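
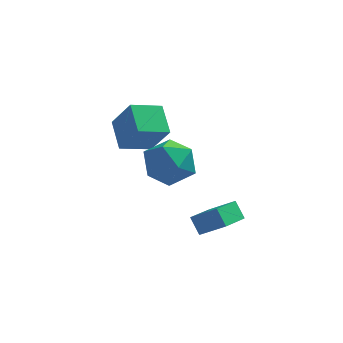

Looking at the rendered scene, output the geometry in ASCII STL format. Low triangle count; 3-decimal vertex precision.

solid 
facet normal -0.463 0.314 -0.829
outer loop
vertex -2.212 0.841 -2.534
vertex -2.613 2.133 -1.821
vertex -0.951 1.486 -2.995
endloop
endfacet
facet normal 0.262 -0.845 -0.466
outer loop
vertex -0.127 0.927 -1.519
vertex -2.212 0.841 -2.534
vertex -0.951 1.486 -2.995
endloop
endfacet
facet normal -0.463 0.314 -0.829
outer loop
vertex -0.951 1.486 -2.995
vertex -2.613 2.133 -1.821
vertex -1.352 2.779 -2.281
endloop
endfacet
facet normal 0.847 0.433 -0.309
outer loop
vertex -1.352 2.779 -2.281
vertex -0.127 0.927 -1.519
vertex -0.951 1.486 -2.995
endloop
endfacet
facet normal -0.847 -0.433 0.309
outer loop
vertex -2.212 0.841 -2.534
vertex -1.789 1.574 -0.345
vertex -2.613 2.133 -1.821
endloop
endfacet
facet normal 0.262 -0.844 -0.467
outer loop
vertex -1.388 0.281 -1.059
vertex -2.212 0.841 -2.534
vertex -0.127 0.927 -1.519
endloop
endfacet
facet normal -0.847 -0.433 0.309
outer loop
vertex -1.388 0.281 -1.059
vertex -1.789 1.574 -0.345
vertex -2.212 0.841 -2.534
endloop
endfacet
facet normal -0.263 0.845 0.466
outer loop
vertex -2.613 2.133 -1.821
vertex -1.789 1.574 -0.345
vertex -1.352 2.779 -2.281
endloop
endfacet
facet normal 0.847 0.433 -0.309
outer loop
vertex -0.528 2.219 -0.806
vertex -0.127 0.927 -1.519
vertex -1.352 2.779 -2.281
endloop
endfacet
facet normal -0.261 0.845 0.467
outer loop
vertex -1.352 2.779 -2.281
vertex -1.789 1.574 -0.345
vertex -0.528 2.219 -0.806
endloop
endfacet
facet normal 0.463 -0.314 0.829
outer loop
vertex -0.528 2.219 -0.806
vertex -1.388 0.281 -1.059
vertex -0.127 0.927 -1.519
endloop
endfacet
facet normal 0.463 -0.314 0.829
outer loop
vertex -1.789 1.574 -0.345
vertex -1.388 0.281 -1.059
vertex -0.528 2.219 -0.806
endloop
endfacet
facet normal -0.420 0.518 0.746
outer loop
vertex 1.917 -3.489 -2.795
vertex 2.619 -2.22 -3.281
vertex 0.883 -3.214 -3.568
endloop
endfacet
facet normal -0.458 -0.830 0.318
outer loop
vertex 1.261 -3.68 -4.239
vertex 1.917 -3.489 -2.795
vertex 0.883 -3.214 -3.568
endloop
endfacet
facet normal -0.420 0.518 0.745
outer loop
vertex 0.883 -3.214 -3.568
vertex 2.619 -2.22 -3.281
vertex 1.585 -1.945 -4.055
endloop
endfacet
facet normal -0.783 0.208 -0.586
outer loop
vertex 1.585 -1.945 -4.055
vertex 1.261 -3.68 -4.239
vertex 0.883 -3.214 -3.568
endloop
endfacet
facet normal 0.783 -0.209 0.586
outer loop
vertex 1.917 -3.489 -2.795
vertex 2.997 -2.686 -3.952
vertex 2.619 -2.22 -3.281
endloop
endfacet
facet normal -0.459 -0.830 0.318
outer loop
vertex 2.295 -3.955 -3.465
vertex 1.917 -3.489 -2.795
vertex 1.261 -3.68 -4.239
endloop
endfacet
facet normal 0.783 -0.208 0.586
outer loop
vertex 2.295 -3.955 -3.465
vertex 2.997 -2.686 -3.952
vertex 1.917 -3.489 -2.795
endloop
endfacet
facet normal 0.459 0.830 -0.318
outer loop
vertex 2.619 -2.22 -3.281
vertex 2.997 -2.686 -3.952
vertex 1.585 -1.945 -4.055
endloop
endfacet
facet normal -0.783 0.208 -0.586
outer loop
vertex 1.963 -2.411 -4.725
vertex 1.261 -3.68 -4.239
vertex 1.585 -1.945 -4.055
endloop
endfacet
facet normal 0.459 0.830 -0.318
outer loop
vertex 1.585 -1.945 -4.055
vertex 2.997 -2.686 -3.952
vertex 1.963 -2.411 -4.725
endloop
endfacet
facet normal 0.420 -0.518 -0.745
outer loop
vertex 1.963 -2.411 -4.725
vertex 2.295 -3.955 -3.465
vertex 1.261 -3.68 -4.239
endloop
endfacet
facet normal 0.419 -0.518 -0.745
outer loop
vertex 2.997 -2.686 -3.952
vertex 2.295 -3.955 -3.465
vertex 1.963 -2.411 -4.725
endloop
endfacet
facet normal -0.541 0.804 0.245
outer loop
vertex -0.475 0.227 -2.557
vertex -1.119 -0.45 -1.757
vertex -0.096 0.127 -1.391
endloop
endfacet
facet normal 0.118 0.992 0.047
outer loop
vertex -0.475 0.227 -2.557
vertex -0.096 0.127 -1.391
vertex 0.72 0.073 -2.311
endloop
endfacet
facet normal 0.224 0.754 -0.618
outer loop
vertex -0.475 0.227 -2.557
vertex 0.72 0.073 -2.311
vertex 0.201 -0.537 -3.244
endloop
endfacet
facet normal -0.369 0.419 -0.829
outer loop
vertex -0.475 0.227 -2.557
vertex 0.201 -0.537 -3.244
vertex -0.935 -0.861 -2.902
endloop
endfacet
facet normal -0.842 0.450 -0.297
outer loop
vertex -0.475 0.227 -2.557
vertex -0.935 -0.861 -2.902
vertex -1.119 -0.45 -1.757
endloop
endfacet
facet normal 0.581 0.660 0.477
outer loop
vertex 0.72 0.073 -2.311
vertex -0.096 0.127 -1.391
vertex 0.815 -0.699 -1.358
endloop
endfacet
facet normal -0.486 0.355 0.798
outer loop
vertex -0.096 0.127 -1.391
vertex -1.119 -0.45 -1.757
vertex -0.321 -1.023 -1.016
endloop
endfacet
facet normal -0.973 -0.217 -0.079
outer loop
vertex -1.119 -0.45 -1.757
vertex -0.935 -0.861 -2.902
vertex -0.84 -1.633 -1.949
endloop
endfacet
facet normal -0.207 -0.266 -0.941
outer loop
vertex -0.935 -0.861 -2.902
vertex 0.201 -0.537 -3.244
vertex -0.024 -1.687 -2.869
endloop
endfacet
facet normal 0.753 0.275 -0.598
outer loop
vertex 0.201 -0.537 -3.244
vertex 0.72 0.073 -2.311
vertex 0.999 -1.11 -2.503
endloop
endfacet
facet normal 0.369 -0.419 0.829
outer loop
vertex 0.355 -1.787 -1.703
vertex 0.815 -0.699 -1.358
vertex -0.321 -1.023 -1.016
endloop
endfacet
facet normal -0.224 -0.754 0.618
outer loop
vertex 0.355 -1.787 -1.703
vertex -0.321 -1.023 -1.016
vertex -0.84 -1.633 -1.949
endloop
endfacet
facet normal -0.118 -0.992 -0.047
outer loop
vertex 0.355 -1.787 -1.703
vertex -0.84 -1.633 -1.949
vertex -0.024 -1.687 -2.869
endloop
endfacet
facet normal 0.541 -0.804 -0.245
outer loop
vertex 0.355 -1.787 -1.703
vertex -0.024 -1.687 -2.869
vertex 0.999 -1.11 -2.503
endloop
endfacet
facet normal 0.842 -0.450 0.297
outer loop
vertex 0.355 -1.787 -1.703
vertex 0.999 -1.11 -2.503
vertex 0.815 -0.699 -1.358
endloop
endfacet
facet normal 0.207 0.266 0.941
outer loop
vertex -0.321 -1.023 -1.016
vertex 0.815 -0.699 -1.358
vertex -0.096 0.127 -1.391
endloop
endfacet
facet normal -0.753 -0.275 0.598
outer loop
vertex -0.84 -1.633 -1.949
vertex -0.321 -1.023 -1.016
vertex -1.119 -0.45 -1.757
endloop
endfacet
facet normal -0.581 -0.660 -0.477
outer loop
vertex -0.024 -1.687 -2.869
vertex -0.84 -1.633 -1.949
vertex -0.935 -0.861 -2.902
endloop
endfacet
facet normal 0.486 -0.355 -0.798
outer loop
vertex 0.999 -1.11 -2.503
vertex -0.024 -1.687 -2.869
vertex 0.201 -0.537 -3.244
endloop
endfacet
facet normal 0.973 0.217 0.079
outer loop
vertex 0.815 -0.699 -1.358
vertex 0.999 -1.11 -2.503
vertex 0.72 0.073 -2.311
endloop
endfacet

endsolid


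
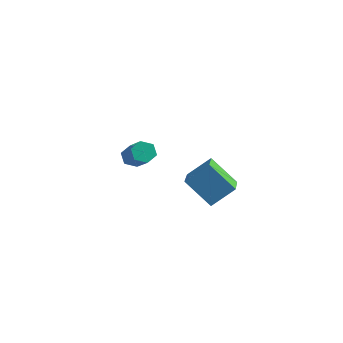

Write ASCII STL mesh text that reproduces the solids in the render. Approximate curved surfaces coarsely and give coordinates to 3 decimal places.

solid 
facet normal -0.735 -0.036 0.677
outer loop
vertex 3.428 -0.569 -0.453
vertex 2.7 0.929 -1.162
vertex 2.685 -1.331 -1.3
endloop
endfacet
facet normal 0.402 -0.828 0.392
outer loop
vertex 3.92 -1.269 -2.438
vertex 3.428 -0.569 -0.453
vertex 2.685 -1.331 -1.3
endloop
endfacet
facet normal -0.735 -0.036 0.677
outer loop
vertex 2.685 -1.331 -1.3
vertex 2.7 0.929 -1.162
vertex 1.957 0.167 -2.009
endloop
endfacet
facet normal -0.546 -0.560 -0.623
outer loop
vertex 1.957 0.167 -2.009
vertex 3.92 -1.269 -2.438
vertex 2.685 -1.331 -1.3
endloop
endfacet
facet normal 0.546 0.560 0.623
outer loop
vertex 3.428 -0.569 -0.453
vertex 3.935 0.991 -2.3
vertex 2.7 0.929 -1.162
endloop
endfacet
facet normal 0.402 -0.828 0.392
outer loop
vertex 4.663 -0.507 -1.591
vertex 3.428 -0.569 -0.453
vertex 3.92 -1.269 -2.438
endloop
endfacet
facet normal 0.546 0.560 0.623
outer loop
vertex 4.663 -0.507 -1.591
vertex 3.935 0.991 -2.3
vertex 3.428 -0.569 -0.453
endloop
endfacet
facet normal -0.402 0.828 -0.392
outer loop
vertex 2.7 0.929 -1.162
vertex 3.935 0.991 -2.3
vertex 1.957 0.167 -2.009
endloop
endfacet
facet normal -0.546 -0.560 -0.623
outer loop
vertex 3.192 0.229 -3.147
vertex 3.92 -1.269 -2.438
vertex 1.957 0.167 -2.009
endloop
endfacet
facet normal -0.402 0.828 -0.392
outer loop
vertex 1.957 0.167 -2.009
vertex 3.935 0.991 -2.3
vertex 3.192 0.229 -3.147
endloop
endfacet
facet normal 0.735 0.036 -0.677
outer loop
vertex 3.192 0.229 -3.147
vertex 4.663 -0.507 -1.591
vertex 3.92 -1.269 -2.438
endloop
endfacet
facet normal 0.735 0.036 -0.677
outer loop
vertex 3.935 0.991 -2.3
vertex 4.663 -0.507 -1.591
vertex 3.192 0.229 -3.147
endloop
endfacet
facet normal -0.594 0.496 -0.633
outer loop
vertex -1.62 2.744 -3.725
vertex -2.103 2.442 -3.508
vertex -1.934 2.97 -3.253
endloop
endfacet
facet normal 0.618 0.785 0.035
outer loop
vertex -1.62 2.744 -3.725
vertex -1.934 2.97 -3.253
vertex -0.514 1.82 -2.549
endloop
endfacet
facet normal 0.619 0.785 0.034
outer loop
vertex -0.514 1.82 -2.549
vertex -1.934 2.97 -3.253
vertex -0.827 2.046 -2.077
endloop
endfacet
facet normal 0.595 -0.497 0.632
outer loop
vertex -0.514 1.82 -2.549
vertex -0.827 2.046 -2.077
vertex -0.997 1.518 -2.332
endloop
endfacet
facet normal -0.595 0.496 -0.632
outer loop
vertex -1.934 2.97 -3.253
vertex -2.103 2.442 -3.508
vertex -2.417 2.667 -3.036
endloop
endfacet
facet normal -0.137 0.712 0.689
outer loop
vertex -1.934 2.97 -3.253
vertex -2.417 2.667 -3.036
vertex -0.827 2.046 -2.077
endloop
endfacet
facet normal -0.137 0.712 0.689
outer loop
vertex -0.827 2.046 -2.077
vertex -2.417 2.667 -3.036
vertex -1.311 1.743 -1.86
endloop
endfacet
facet normal 0.594 -0.497 0.632
outer loop
vertex -0.827 2.046 -2.077
vertex -1.311 1.743 -1.86
vertex -0.997 1.518 -2.332
endloop
endfacet
facet normal -0.595 0.497 -0.632
outer loop
vertex -2.417 2.667 -3.036
vertex -2.103 2.442 -3.508
vertex -2.586 2.14 -3.291
endloop
endfacet
facet normal -0.755 -0.073 0.652
outer loop
vertex -2.417 2.667 -3.036
vertex -2.586 2.14 -3.291
vertex -1.311 1.743 -1.86
endloop
endfacet
facet normal -0.755 -0.073 0.652
outer loop
vertex -1.311 1.743 -1.86
vertex -2.586 2.14 -3.291
vertex -1.48 1.216 -2.115
endloop
endfacet
facet normal 0.595 -0.497 0.632
outer loop
vertex -1.311 1.743 -1.86
vertex -1.48 1.216 -2.115
vertex -0.997 1.518 -2.332
endloop
endfacet
facet normal -0.595 0.497 -0.632
outer loop
vertex -2.586 2.14 -3.291
vertex -2.103 2.442 -3.508
vertex -2.273 1.914 -3.763
endloop
endfacet
facet normal -0.619 -0.785 -0.035
outer loop
vertex -2.586 2.14 -3.291
vertex -2.273 1.914 -3.763
vertex -1.48 1.216 -2.115
endloop
endfacet
facet normal -0.618 -0.785 -0.035
outer loop
vertex -1.48 1.216 -2.115
vertex -2.273 1.914 -3.763
vertex -1.166 0.99 -2.587
endloop
endfacet
facet normal 0.594 -0.496 0.633
outer loop
vertex -1.48 1.216 -2.115
vertex -1.166 0.99 -2.587
vertex -0.997 1.518 -2.332
endloop
endfacet
facet normal -0.594 0.497 -0.632
outer loop
vertex -2.273 1.914 -3.763
vertex -2.103 2.442 -3.508
vertex -1.789 2.217 -3.98
endloop
endfacet
facet normal 0.137 -0.712 -0.689
outer loop
vertex -2.273 1.914 -3.763
vertex -1.789 2.217 -3.98
vertex -1.166 0.99 -2.587
endloop
endfacet
facet normal 0.137 -0.712 -0.689
outer loop
vertex -1.166 0.99 -2.587
vertex -1.789 2.217 -3.98
vertex -0.683 1.293 -2.804
endloop
endfacet
facet normal 0.595 -0.496 0.632
outer loop
vertex -1.166 0.99 -2.587
vertex -0.683 1.293 -2.804
vertex -0.997 1.518 -2.332
endloop
endfacet
facet normal -0.595 0.497 -0.632
outer loop
vertex -1.789 2.217 -3.98
vertex -2.103 2.442 -3.508
vertex -1.62 2.744 -3.725
endloop
endfacet
facet normal 0.755 0.073 -0.652
outer loop
vertex -1.789 2.217 -3.98
vertex -1.62 2.744 -3.725
vertex -0.683 1.293 -2.804
endloop
endfacet
facet normal 0.755 0.073 -0.652
outer loop
vertex -0.683 1.293 -2.804
vertex -1.62 2.744 -3.725
vertex -0.514 1.82 -2.549
endloop
endfacet
facet normal 0.595 -0.497 0.632
outer loop
vertex -0.683 1.293 -2.804
vertex -0.514 1.82 -2.549
vertex -0.997 1.518 -2.332
endloop
endfacet

endsolid


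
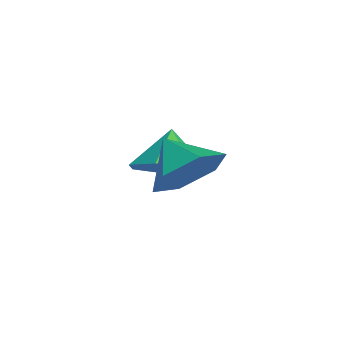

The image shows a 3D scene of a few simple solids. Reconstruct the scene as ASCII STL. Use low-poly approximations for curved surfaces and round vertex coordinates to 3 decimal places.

solid 
facet normal 0.647 -0.127 -0.752
outer loop
vertex 2.208 1.891 2.82
vertex 1.525 2.253 2.171
vertex 2.228 2.757 2.691
endloop
endfacet
facet normal 0.225 0.138 0.965
outer loop
vertex 2.208 1.891 2.82
vertex 2.228 2.757 2.691
vertex 0.735 2.407 3.089
endloop
endfacet
facet normal 0.647 -0.126 -0.752
outer loop
vertex 2.228 2.757 2.691
vertex 1.525 2.253 2.171
vertex 1.718 3.244 2.171
endloop
endfacet
facet normal 0.009 0.734 0.679
outer loop
vertex 2.228 2.757 2.691
vertex 1.718 3.244 2.171
vertex 0.735 2.407 3.089
endloop
endfacet
facet normal 0.647 -0.126 -0.752
outer loop
vertex 1.718 3.244 2.171
vertex 1.525 2.253 2.171
vertex 1.062 2.984 1.65
endloop
endfacet
facet normal -0.505 0.834 0.220
outer loop
vertex 1.718 3.244 2.171
vertex 1.062 2.984 1.65
vertex 0.735 2.407 3.089
endloop
endfacet
facet normal 0.647 -0.126 -0.752
outer loop
vertex 1.062 2.984 1.65
vertex 1.525 2.253 2.171
vertex 0.755 2.174 1.522
endloop
endfacet
facet normal -0.930 0.363 -0.066
outer loop
vertex 1.062 2.984 1.65
vertex 0.755 2.174 1.522
vertex 0.735 2.407 3.089
endloop
endfacet
facet normal 0.647 -0.127 -0.752
outer loop
vertex 0.755 2.174 1.522
vertex 1.525 2.253 2.171
vertex 1.027 1.423 1.883
endloop
endfacet
facet normal -0.945 -0.325 0.036
outer loop
vertex 0.755 2.174 1.522
vertex 1.027 1.423 1.883
vertex 0.735 2.407 3.089
endloop
endfacet
facet normal 0.647 -0.127 -0.752
outer loop
vertex 1.027 1.423 1.883
vertex 1.525 2.253 2.171
vertex 1.674 1.297 2.461
endloop
endfacet
facet normal -0.540 -0.711 0.450
outer loop
vertex 1.027 1.423 1.883
vertex 1.674 1.297 2.461
vertex 0.735 2.407 3.089
endloop
endfacet
facet normal 0.647 -0.127 -0.752
outer loop
vertex 1.674 1.297 2.461
vertex 1.525 2.253 2.171
vertex 2.208 1.891 2.82
endloop
endfacet
facet normal -0.019 -0.505 0.863
outer loop
vertex 1.674 1.297 2.461
vertex 2.208 1.891 2.82
vertex 0.735 2.407 3.089
endloop
endfacet
facet normal 0.732 0.434 -0.525
outer loop
vertex 4.492 2.724 4.462
vertex 4.003 2.533 3.622
vertex 3.845 3.383 4.105
endloop
endfacet
facet normal -0.266 0.244 0.933
outer loop
vertex 4.492 2.724 4.462
vertex 3.845 3.383 4.105
vertex 3.117 2.007 4.258
endloop
endfacet
facet normal 0.732 0.434 -0.525
outer loop
vertex 3.845 3.383 4.105
vertex 4.003 2.533 3.622
vertex 3.356 3.192 3.266
endloop
endfacet
facet normal -0.806 0.467 0.364
outer loop
vertex 3.845 3.383 4.105
vertex 3.356 3.192 3.266
vertex 3.117 2.007 4.258
endloop
endfacet
facet normal 0.732 0.434 -0.525
outer loop
vertex 3.356 3.192 3.266
vertex 4.003 2.533 3.622
vertex 3.514 2.342 2.783
endloop
endfacet
facet normal -0.964 -0.028 -0.266
outer loop
vertex 3.356 3.192 3.266
vertex 3.514 2.342 2.783
vertex 3.117 2.007 4.258
endloop
endfacet
facet normal 0.732 0.434 -0.525
outer loop
vertex 3.514 2.342 2.783
vertex 4.003 2.533 3.622
vertex 4.161 1.683 3.14
endloop
endfacet
facet normal -0.580 -0.746 -0.326
outer loop
vertex 3.514 2.342 2.783
vertex 4.161 1.683 3.14
vertex 3.117 2.007 4.258
endloop
endfacet
facet normal 0.732 0.434 -0.525
outer loop
vertex 4.161 1.683 3.14
vertex 4.003 2.533 3.622
vertex 4.65 1.874 3.979
endloop
endfacet
facet normal -0.040 -0.969 0.244
outer loop
vertex 4.161 1.683 3.14
vertex 4.65 1.874 3.979
vertex 3.117 2.007 4.258
endloop
endfacet
facet normal 0.732 0.434 -0.525
outer loop
vertex 4.65 1.874 3.979
vertex 4.003 2.533 3.622
vertex 4.492 2.724 4.462
endloop
endfacet
facet normal 0.118 -0.474 0.873
outer loop
vertex 4.65 1.874 3.979
vertex 4.492 2.724 4.462
vertex 3.117 2.007 4.258
endloop
endfacet

endsolid


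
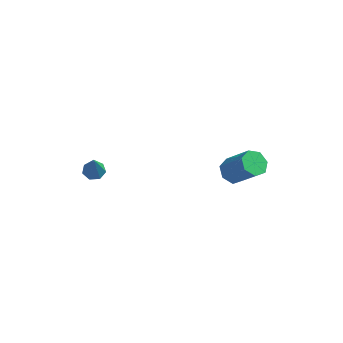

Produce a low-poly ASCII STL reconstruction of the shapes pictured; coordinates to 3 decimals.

solid 
facet normal -0.661 0.203 -0.722
outer loop
vertex 2.867 1.713 0.494
vertex 2.245 1.743 1.072
vertex 2.741 2.375 0.795
endloop
endfacet
facet normal 0.730 0.393 -0.559
outer loop
vertex 2.867 1.713 0.494
vertex 2.741 2.375 0.795
vertex 4.257 1.287 2.009
endloop
endfacet
facet normal 0.730 0.394 -0.559
outer loop
vertex 4.257 1.287 2.009
vertex 2.741 2.375 0.795
vertex 4.131 1.948 2.31
endloop
endfacet
facet normal 0.662 -0.202 0.722
outer loop
vertex 4.257 1.287 2.009
vertex 4.131 1.948 2.31
vertex 3.635 1.317 2.588
endloop
endfacet
facet normal -0.662 0.203 -0.722
outer loop
vertex 2.741 2.375 0.795
vertex 2.245 1.743 1.072
vertex 2.242 2.561 1.305
endloop
endfacet
facet normal 0.323 0.946 -0.029
outer loop
vertex 2.741 2.375 0.795
vertex 2.242 2.561 1.305
vertex 4.131 1.948 2.31
endloop
endfacet
facet normal 0.323 0.946 -0.029
outer loop
vertex 4.131 1.948 2.31
vertex 2.242 2.561 1.305
vertex 3.632 2.134 2.82
endloop
endfacet
facet normal 0.662 -0.202 0.722
outer loop
vertex 4.131 1.948 2.31
vertex 3.632 2.134 2.82
vertex 3.635 1.317 2.588
endloop
endfacet
facet normal -0.662 0.203 -0.721
outer loop
vertex 2.242 2.561 1.305
vertex 2.245 1.743 1.072
vertex 1.745 2.131 1.64
endloop
endfacet
facet normal -0.328 0.787 0.523
outer loop
vertex 2.242 2.561 1.305
vertex 1.745 2.131 1.64
vertex 3.632 2.134 2.82
endloop
endfacet
facet normal -0.328 0.787 0.523
outer loop
vertex 3.632 2.134 2.82
vertex 1.745 2.131 1.64
vertex 3.135 1.704 3.155
endloop
endfacet
facet normal 0.662 -0.203 0.722
outer loop
vertex 3.632 2.134 2.82
vertex 3.135 1.704 3.155
vertex 3.635 1.317 2.588
endloop
endfacet
facet normal -0.662 0.203 -0.721
outer loop
vertex 1.745 2.131 1.64
vertex 2.245 1.743 1.072
vertex 1.624 1.409 1.548
endloop
endfacet
facet normal -0.731 0.036 0.681
outer loop
vertex 1.745 2.131 1.64
vertex 1.624 1.409 1.548
vertex 3.135 1.704 3.155
endloop
endfacet
facet normal -0.731 0.036 0.681
outer loop
vertex 3.135 1.704 3.155
vertex 1.624 1.409 1.548
vertex 3.014 0.983 3.063
endloop
endfacet
facet normal 0.661 -0.203 0.722
outer loop
vertex 3.135 1.704 3.155
vertex 3.014 0.983 3.063
vertex 3.635 1.317 2.588
endloop
endfacet
facet normal -0.662 0.203 -0.721
outer loop
vertex 1.624 1.409 1.548
vertex 2.245 1.743 1.072
vertex 1.971 0.939 1.097
endloop
endfacet
facet normal -0.583 -0.744 0.326
outer loop
vertex 1.624 1.409 1.548
vertex 1.971 0.939 1.097
vertex 3.014 0.983 3.063
endloop
endfacet
facet normal -0.584 -0.743 0.327
outer loop
vertex 3.014 0.983 3.063
vertex 1.971 0.939 1.097
vertex 3.361 0.512 2.613
endloop
endfacet
facet normal 0.661 -0.203 0.722
outer loop
vertex 3.014 0.983 3.063
vertex 3.361 0.512 2.613
vertex 3.635 1.317 2.588
endloop
endfacet
facet normal -0.662 0.203 -0.722
outer loop
vertex 1.971 0.939 1.097
vertex 2.245 1.743 1.072
vertex 2.524 1.074 0.628
endloop
endfacet
facet normal 0.003 -0.962 -0.274
outer loop
vertex 1.971 0.939 1.097
vertex 2.524 1.074 0.628
vertex 3.361 0.512 2.613
endloop
endfacet
facet normal 0.004 -0.962 -0.274
outer loop
vertex 3.361 0.512 2.613
vertex 2.524 1.074 0.628
vertex 3.914 0.648 2.143
endloop
endfacet
facet normal 0.663 -0.203 0.721
outer loop
vertex 3.361 0.512 2.613
vertex 3.914 0.648 2.143
vertex 3.635 1.317 2.588
endloop
endfacet
facet normal -0.661 0.203 -0.722
outer loop
vertex 2.524 1.074 0.628
vertex 2.245 1.743 1.072
vertex 2.867 1.713 0.494
endloop
endfacet
facet normal 0.588 -0.456 -0.668
outer loop
vertex 2.524 1.074 0.628
vertex 2.867 1.713 0.494
vertex 3.914 0.648 2.143
endloop
endfacet
facet normal 0.588 -0.456 -0.668
outer loop
vertex 3.914 0.648 2.143
vertex 2.867 1.713 0.494
vertex 4.257 1.287 2.009
endloop
endfacet
facet normal 0.662 -0.204 0.721
outer loop
vertex 3.914 0.648 2.143
vertex 4.257 1.287 2.009
vertex 3.635 1.317 2.588
endloop
endfacet
facet normal -0.206 0.432 -0.878
outer loop
vertex -3.39 -2.219 2.412
vertex -4.003 -2.392 2.471
vertex -3.72 -1.854 2.669
endloop
endfacet
facet normal 0.804 0.471 0.363
outer loop
vertex -3.39 -2.219 2.412
vertex -3.72 -1.854 2.669
vertex -3.597 -3.248 4.209
endloop
endfacet
facet normal -0.205 0.431 -0.879
outer loop
vertex -3.72 -1.854 2.669
vertex -4.003 -2.392 2.471
vertex -4.263 -1.894 2.776
endloop
endfacet
facet normal 0.077 0.742 0.666
outer loop
vertex -3.72 -1.854 2.669
vertex -4.263 -1.894 2.776
vertex -3.597 -3.248 4.209
endloop
endfacet
facet normal -0.204 0.432 -0.879
outer loop
vertex -4.263 -1.894 2.776
vertex -4.003 -2.392 2.471
vertex -4.611 -2.309 2.653
endloop
endfacet
facet normal -0.665 0.364 0.653
outer loop
vertex -4.263 -1.894 2.776
vertex -4.611 -2.309 2.653
vertex -3.597 -3.248 4.209
endloop
endfacet
facet normal -0.204 0.431 -0.879
outer loop
vertex -4.611 -2.309 2.653
vertex -4.003 -2.392 2.471
vertex -4.501 -2.787 2.393
endloop
endfacet
facet normal -0.863 -0.380 0.333
outer loop
vertex -4.611 -2.309 2.653
vertex -4.501 -2.787 2.393
vertex -3.597 -3.248 4.209
endloop
endfacet
facet normal -0.205 0.432 -0.878
outer loop
vertex -4.501 -2.787 2.393
vertex -4.003 -2.392 2.471
vertex -4.016 -2.968 2.191
endloop
endfacet
facet normal -0.368 -0.928 -0.052
outer loop
vertex -4.501 -2.787 2.393
vertex -4.016 -2.968 2.191
vertex -3.597 -3.248 4.209
endloop
endfacet
facet normal -0.206 0.432 -0.878
outer loop
vertex -4.016 -2.968 2.191
vertex -4.003 -2.392 2.471
vertex -3.521 -2.715 2.199
endloop
endfacet
facet normal 0.447 -0.869 -0.213
outer loop
vertex -4.016 -2.968 2.191
vertex -3.521 -2.715 2.199
vertex -3.597 -3.248 4.209
endloop
endfacet
facet normal -0.206 0.432 -0.878
outer loop
vertex -3.521 -2.715 2.199
vertex -4.003 -2.392 2.471
vertex -3.39 -2.219 2.412
endloop
endfacet
facet normal 0.969 -0.244 -0.028
outer loop
vertex -3.521 -2.715 2.199
vertex -3.39 -2.219 2.412
vertex -3.597 -3.248 4.209
endloop
endfacet

endsolid


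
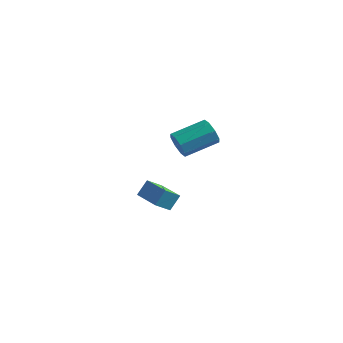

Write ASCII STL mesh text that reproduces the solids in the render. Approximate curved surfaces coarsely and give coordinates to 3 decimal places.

solid 
facet normal -0.557 -0.767 -0.319
outer loop
vertex 1.115 -1.676 2.468
vertex 0.596 -1.592 3.174
vertex 0.599 -1.256 2.36
endloop
endfacet
facet normal 0.322 0.155 -0.934
outer loop
vertex 1.115 -1.676 2.468
vertex 0.599 -1.256 2.36
vertex 2.324 -0.012 3.161
endloop
endfacet
facet normal 0.322 0.155 -0.934
outer loop
vertex 2.324 -0.012 3.161
vertex 0.599 -1.256 2.36
vertex 1.808 0.408 3.053
endloop
endfacet
facet normal 0.557 0.767 0.320
outer loop
vertex 2.324 -0.012 3.161
vertex 1.808 0.408 3.053
vertex 1.804 0.072 3.866
endloop
endfacet
facet normal -0.557 -0.767 -0.319
outer loop
vertex 0.599 -1.256 2.36
vertex 0.596 -1.592 3.174
vertex 0.081 -1.033 2.729
endloop
endfacet
facet normal -0.314 0.550 -0.774
outer loop
vertex 0.599 -1.256 2.36
vertex 0.081 -1.033 2.729
vertex 1.808 0.408 3.053
endloop
endfacet
facet normal -0.313 0.550 -0.774
outer loop
vertex 1.808 0.408 3.053
vertex 0.081 -1.033 2.729
vertex 1.29 0.631 3.421
endloop
endfacet
facet normal 0.557 0.767 0.320
outer loop
vertex 1.808 0.408 3.053
vertex 1.29 0.631 3.421
vertex 1.804 0.072 3.866
endloop
endfacet
facet normal -0.557 -0.767 -0.319
outer loop
vertex 0.081 -1.033 2.729
vertex 0.596 -1.592 3.174
vertex -0.135 -1.138 3.358
endloop
endfacet
facet normal -0.766 0.623 -0.159
outer loop
vertex 0.081 -1.033 2.729
vertex -0.135 -1.138 3.358
vertex 1.29 0.631 3.421
endloop
endfacet
facet normal -0.766 0.623 -0.160
outer loop
vertex 1.29 0.631 3.421
vertex -0.135 -1.138 3.358
vertex 1.073 0.526 4.05
endloop
endfacet
facet normal 0.557 0.767 0.320
outer loop
vertex 1.29 0.631 3.421
vertex 1.073 0.526 4.05
vertex 1.804 0.072 3.866
endloop
endfacet
facet normal -0.557 -0.767 -0.319
outer loop
vertex -0.135 -1.138 3.358
vertex 0.596 -1.592 3.174
vertex 0.076 -1.508 3.879
endloop
endfacet
facet normal -0.769 0.331 0.547
outer loop
vertex -0.135 -1.138 3.358
vertex 0.076 -1.508 3.879
vertex 1.073 0.526 4.05
endloop
endfacet
facet normal -0.769 0.331 0.547
outer loop
vertex 1.073 0.526 4.05
vertex 0.076 -1.508 3.879
vertex 1.285 0.156 4.572
endloop
endfacet
facet normal 0.557 0.767 0.318
outer loop
vertex 1.073 0.526 4.05
vertex 1.285 0.156 4.572
vertex 1.804 0.072 3.866
endloop
endfacet
facet normal -0.557 -0.767 -0.320
outer loop
vertex 0.076 -1.508 3.879
vertex 0.596 -1.592 3.174
vertex 0.592 -1.928 3.987
endloop
endfacet
facet normal -0.322 -0.155 0.934
outer loop
vertex 0.076 -1.508 3.879
vertex 0.592 -1.928 3.987
vertex 1.285 0.156 4.572
endloop
endfacet
facet normal -0.322 -0.155 0.934
outer loop
vertex 1.285 0.156 4.572
vertex 0.592 -1.928 3.987
vertex 1.801 -0.264 4.68
endloop
endfacet
facet normal 0.557 0.767 0.319
outer loop
vertex 1.285 0.156 4.572
vertex 1.801 -0.264 4.68
vertex 1.804 0.072 3.866
endloop
endfacet
facet normal -0.557 -0.767 -0.320
outer loop
vertex 0.592 -1.928 3.987
vertex 0.596 -1.592 3.174
vertex 1.11 -2.151 3.619
endloop
endfacet
facet normal 0.313 -0.550 0.774
outer loop
vertex 0.592 -1.928 3.987
vertex 1.11 -2.151 3.619
vertex 1.801 -0.264 4.68
endloop
endfacet
facet normal 0.314 -0.550 0.774
outer loop
vertex 1.801 -0.264 4.68
vertex 1.11 -2.151 3.619
vertex 2.319 -0.487 4.311
endloop
endfacet
facet normal 0.557 0.767 0.319
outer loop
vertex 1.801 -0.264 4.68
vertex 2.319 -0.487 4.311
vertex 1.804 0.072 3.866
endloop
endfacet
facet normal -0.557 -0.767 -0.320
outer loop
vertex 1.11 -2.151 3.619
vertex 0.596 -1.592 3.174
vertex 1.327 -2.046 2.99
endloop
endfacet
facet normal 0.766 -0.623 0.160
outer loop
vertex 1.11 -2.151 3.619
vertex 1.327 -2.046 2.99
vertex 2.319 -0.487 4.311
endloop
endfacet
facet normal 0.766 -0.622 0.159
outer loop
vertex 2.319 -0.487 4.311
vertex 1.327 -2.046 2.99
vertex 2.535 -0.382 3.682
endloop
endfacet
facet normal 0.557 0.767 0.319
outer loop
vertex 2.319 -0.487 4.311
vertex 2.535 -0.382 3.682
vertex 1.804 0.072 3.866
endloop
endfacet
facet normal -0.557 -0.767 -0.318
outer loop
vertex 1.327 -2.046 2.99
vertex 0.596 -1.592 3.174
vertex 1.115 -1.676 2.468
endloop
endfacet
facet normal 0.769 -0.331 -0.547
outer loop
vertex 1.327 -2.046 2.99
vertex 1.115 -1.676 2.468
vertex 2.535 -0.382 3.682
endloop
endfacet
facet normal 0.769 -0.331 -0.547
outer loop
vertex 2.535 -0.382 3.682
vertex 1.115 -1.676 2.468
vertex 2.324 -0.012 3.161
endloop
endfacet
facet normal 0.557 0.767 0.319
outer loop
vertex 2.535 -0.382 3.682
vertex 2.324 -0.012 3.161
vertex 1.804 0.072 3.866
endloop
endfacet
facet normal -0.912 0.409 -0.039
outer loop
vertex -4.165 1.7 -4.081
vertex -3.898 2.388 -3.122
vertex -3.715 2.628 -4.872
endloop
endfacet
facet normal -0.221 -0.568 -0.793
outer loop
vertex -1.982 1.852 -4.798
vertex -4.165 1.7 -4.081
vertex -3.715 2.628 -4.872
endloop
endfacet
facet normal -0.912 0.409 -0.039
outer loop
vertex -3.715 2.628 -4.872
vertex -3.898 2.388 -3.122
vertex -3.448 3.316 -3.913
endloop
endfacet
facet normal 0.346 0.714 -0.609
outer loop
vertex -3.448 3.316 -3.913
vertex -1.982 1.852 -4.798
vertex -3.715 2.628 -4.872
endloop
endfacet
facet normal -0.346 -0.714 0.609
outer loop
vertex -4.165 1.7 -4.081
vertex -2.165 1.612 -3.048
vertex -3.898 2.388 -3.122
endloop
endfacet
facet normal -0.221 -0.568 -0.793
outer loop
vertex -2.432 0.924 -4.007
vertex -4.165 1.7 -4.081
vertex -1.982 1.852 -4.798
endloop
endfacet
facet normal -0.346 -0.714 0.609
outer loop
vertex -2.432 0.924 -4.007
vertex -2.165 1.612 -3.048
vertex -4.165 1.7 -4.081
endloop
endfacet
facet normal 0.221 0.568 0.793
outer loop
vertex -3.898 2.388 -3.122
vertex -2.165 1.612 -3.048
vertex -3.448 3.316 -3.913
endloop
endfacet
facet normal 0.346 0.714 -0.609
outer loop
vertex -1.715 2.54 -3.839
vertex -1.982 1.852 -4.798
vertex -3.448 3.316 -3.913
endloop
endfacet
facet normal 0.221 0.568 0.793
outer loop
vertex -3.448 3.316 -3.913
vertex -2.165 1.612 -3.048
vertex -1.715 2.54 -3.839
endloop
endfacet
facet normal 0.912 -0.409 0.039
outer loop
vertex -1.715 2.54 -3.839
vertex -2.432 0.924 -4.007
vertex -1.982 1.852 -4.798
endloop
endfacet
facet normal 0.912 -0.409 0.039
outer loop
vertex -2.165 1.612 -3.048
vertex -2.432 0.924 -4.007
vertex -1.715 2.54 -3.839
endloop
endfacet

endsolid


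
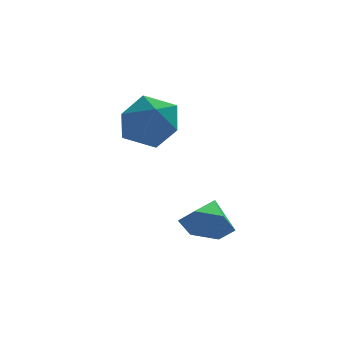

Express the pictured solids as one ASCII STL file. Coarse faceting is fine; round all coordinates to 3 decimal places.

solid 
facet normal -0.284 -0.816 -0.504
outer loop
vertex 2.927 -1.395 -1.304
vertex 2.456 -0.855 -1.912
vertex 3.357 -1.069 -2.074
endloop
endfacet
facet normal 0.869 0.021 0.494
outer loop
vertex 2.927 -1.395 -1.304
vertex 3.357 -1.069 -2.074
vertex 2.844 0.255 -1.228
endloop
endfacet
facet normal -0.284 -0.816 -0.504
outer loop
vertex 3.357 -1.069 -2.074
vertex 2.456 -0.855 -1.912
vertex 2.886 -0.529 -2.682
endloop
endfacet
facet normal 0.847 0.477 -0.233
outer loop
vertex 3.357 -1.069 -2.074
vertex 2.886 -0.529 -2.682
vertex 2.844 0.255 -1.228
endloop
endfacet
facet normal -0.285 -0.815 -0.504
outer loop
vertex 2.886 -0.529 -2.682
vertex 2.456 -0.855 -1.912
vertex 1.986 -0.314 -2.521
endloop
endfacet
facet normal 0.125 0.875 -0.468
outer loop
vertex 2.886 -0.529 -2.682
vertex 1.986 -0.314 -2.521
vertex 2.844 0.255 -1.228
endloop
endfacet
facet normal -0.285 -0.815 -0.504
outer loop
vertex 1.986 -0.314 -2.521
vertex 2.456 -0.855 -1.912
vertex 1.556 -0.64 -1.751
endloop
endfacet
facet normal -0.577 0.816 0.024
outer loop
vertex 1.986 -0.314 -2.521
vertex 1.556 -0.64 -1.751
vertex 2.844 0.255 -1.228
endloop
endfacet
facet normal -0.285 -0.816 -0.503
outer loop
vertex 1.556 -0.64 -1.751
vertex 2.456 -0.855 -1.912
vertex 2.026 -1.18 -1.142
endloop
endfacet
facet normal -0.555 0.361 0.749
outer loop
vertex 1.556 -0.64 -1.751
vertex 2.026 -1.18 -1.142
vertex 2.844 0.255 -1.228
endloop
endfacet
facet normal -0.285 -0.816 -0.503
outer loop
vertex 2.026 -1.18 -1.142
vertex 2.456 -0.855 -1.912
vertex 2.927 -1.395 -1.304
endloop
endfacet
facet normal 0.168 -0.037 0.985
outer loop
vertex 2.026 -1.18 -1.142
vertex 2.927 -1.395 -1.304
vertex 2.844 0.255 -1.228
endloop
endfacet
facet normal -0.996 0.090 -0.002
outer loop
vertex -0.065 2.103 1.043
vertex -0.096 1.791 2.211
vertex 0.01 2.954 1.899
endloop
endfacet
facet normal -0.698 0.537 -0.473
outer loop
vertex -0.065 2.103 1.043
vertex 0.01 2.954 1.899
vertex 0.719 3.015 0.921
endloop
endfacet
facet normal -0.319 0.149 -0.936
outer loop
vertex -0.065 2.103 1.043
vertex 0.719 3.015 0.921
vertex 1.051 1.89 0.629
endloop
endfacet
facet normal -0.382 -0.538 -0.752
outer loop
vertex -0.065 2.103 1.043
vertex 1.051 1.89 0.629
vertex 0.547 1.133 1.426
endloop
endfacet
facet normal -0.800 -0.574 -0.175
outer loop
vertex -0.065 2.103 1.043
vertex 0.547 1.133 1.426
vertex -0.096 1.791 2.211
endloop
endfacet
facet normal -0.247 0.962 -0.119
outer loop
vertex 0.719 3.015 0.921
vertex 0.01 2.954 1.899
vertex 1.173 3.267 2.014
endloop
endfacet
facet normal -0.728 0.239 0.642
outer loop
vertex 0.01 2.954 1.899
vertex -0.096 1.791 2.211
vertex 0.669 2.51 2.811
endloop
endfacet
facet normal -0.411 -0.836 0.364
outer loop
vertex -0.096 1.791 2.211
vertex 0.547 1.133 1.426
vertex 1.001 1.385 2.519
endloop
endfacet
facet normal 0.266 -0.777 -0.570
outer loop
vertex 0.547 1.133 1.426
vertex 1.051 1.89 0.629
vertex 1.71 1.446 1.541
endloop
endfacet
facet normal 0.367 0.334 -0.868
outer loop
vertex 1.051 1.89 0.629
vertex 0.719 3.015 0.921
vertex 1.816 2.609 1.229
endloop
endfacet
facet normal 0.382 0.538 0.752
outer loop
vertex 1.785 2.297 2.397
vertex 1.173 3.267 2.014
vertex 0.669 2.51 2.811
endloop
endfacet
facet normal 0.319 -0.149 0.936
outer loop
vertex 1.785 2.297 2.397
vertex 0.669 2.51 2.811
vertex 1.001 1.385 2.519
endloop
endfacet
facet normal 0.698 -0.537 0.473
outer loop
vertex 1.785 2.297 2.397
vertex 1.001 1.385 2.519
vertex 1.71 1.446 1.541
endloop
endfacet
facet normal 0.996 -0.090 0.002
outer loop
vertex 1.785 2.297 2.397
vertex 1.71 1.446 1.541
vertex 1.816 2.609 1.229
endloop
endfacet
facet normal 0.800 0.574 0.175
outer loop
vertex 1.785 2.297 2.397
vertex 1.816 2.609 1.229
vertex 1.173 3.267 2.014
endloop
endfacet
facet normal -0.266 0.777 0.570
outer loop
vertex 0.669 2.51 2.811
vertex 1.173 3.267 2.014
vertex 0.01 2.954 1.899
endloop
endfacet
facet normal -0.367 -0.334 0.868
outer loop
vertex 1.001 1.385 2.519
vertex 0.669 2.51 2.811
vertex -0.096 1.791 2.211
endloop
endfacet
facet normal 0.247 -0.962 0.119
outer loop
vertex 1.71 1.446 1.541
vertex 1.001 1.385 2.519
vertex 0.547 1.133 1.426
endloop
endfacet
facet normal 0.728 -0.239 -0.642
outer loop
vertex 1.816 2.609 1.229
vertex 1.71 1.446 1.541
vertex 1.051 1.89 0.629
endloop
endfacet
facet normal 0.411 0.836 -0.364
outer loop
vertex 1.173 3.267 2.014
vertex 1.816 2.609 1.229
vertex 0.719 3.015 0.921
endloop
endfacet

endsolid


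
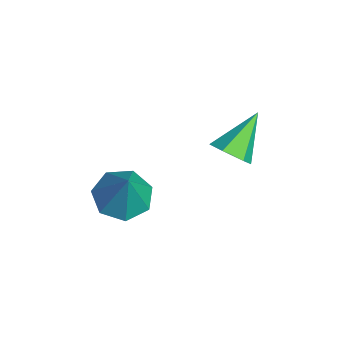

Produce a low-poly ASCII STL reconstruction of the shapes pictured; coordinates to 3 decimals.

solid 
facet normal -0.470 -0.044 -0.881
outer loop
vertex -2.155 -3.901 -2.948
vertex -2.743 -3.024 -2.678
vertex -1.781 -3.066 -3.189
endloop
endfacet
facet normal 0.916 -0.399 0.038
outer loop
vertex -2.155 -3.901 -2.948
vertex -1.781 -3.066 -3.189
vertex -1.817 -2.936 -0.942
endloop
endfacet
facet normal -0.470 -0.045 -0.881
outer loop
vertex -1.781 -3.066 -3.189
vertex -2.743 -3.024 -2.678
vertex -2.132 -2.199 -3.046
endloop
endfacet
facet normal 0.927 0.376 -0.007
outer loop
vertex -1.781 -3.066 -3.189
vertex -2.132 -2.199 -3.046
vertex -1.817 -2.936 -0.942
endloop
endfacet
facet normal -0.470 -0.045 -0.881
outer loop
vertex -2.132 -2.199 -3.046
vertex -2.743 -3.024 -2.678
vertex -2.943 -1.953 -2.626
endloop
endfacet
facet normal 0.397 0.883 0.250
outer loop
vertex -2.132 -2.199 -3.046
vertex -2.943 -1.953 -2.626
vertex -1.817 -2.936 -0.942
endloop
endfacet
facet normal -0.470 -0.045 -0.881
outer loop
vertex -2.943 -1.953 -2.626
vertex -2.743 -3.024 -2.678
vertex -3.603 -2.513 -2.245
endloop
endfacet
facet normal -0.273 0.740 0.615
outer loop
vertex -2.943 -1.953 -2.626
vertex -3.603 -2.513 -2.245
vertex -1.817 -2.936 -0.942
endloop
endfacet
facet normal -0.470 -0.044 -0.882
outer loop
vertex -3.603 -2.513 -2.245
vertex -2.743 -3.024 -2.678
vertex -3.616 -3.458 -2.191
endloop
endfacet
facet normal -0.580 0.054 0.813
outer loop
vertex -3.603 -2.513 -2.245
vertex -3.616 -3.458 -2.191
vertex -1.817 -2.936 -0.942
endloop
endfacet
facet normal -0.470 -0.044 -0.882
outer loop
vertex -3.616 -3.458 -2.191
vertex -2.743 -3.024 -2.678
vertex -2.971 -4.075 -2.504
endloop
endfacet
facet normal -0.292 -0.657 0.695
outer loop
vertex -3.616 -3.458 -2.191
vertex -2.971 -4.075 -2.504
vertex -1.817 -2.936 -0.942
endloop
endfacet
facet normal -0.470 -0.044 -0.881
outer loop
vertex -2.971 -4.075 -2.504
vertex -2.743 -3.024 -2.678
vertex -2.155 -3.901 -2.948
endloop
endfacet
facet normal 0.374 -0.859 0.350
outer loop
vertex -2.971 -4.075 -2.504
vertex -2.155 -3.901 -2.948
vertex -1.817 -2.936 -0.942
endloop
endfacet
facet normal 0.493 -0.589 -0.640
outer loop
vertex -0.867 0.759 0.452
vertex -1.562 0.46 0.192
vertex -1.247 1.106 -0.16
endloop
endfacet
facet normal 0.516 0.842 0.157
outer loop
vertex -0.867 0.759 0.452
vertex -1.247 1.106 -0.16
vertex -2.498 1.58 1.408
endloop
endfacet
facet normal 0.493 -0.589 -0.640
outer loop
vertex -1.247 1.106 -0.16
vertex -1.562 0.46 0.192
vertex -1.942 0.807 -0.42
endloop
endfacet
facet normal -0.214 0.875 -0.435
outer loop
vertex -1.247 1.106 -0.16
vertex -1.942 0.807 -0.42
vertex -2.498 1.58 1.408
endloop
endfacet
facet normal 0.493 -0.589 -0.640
outer loop
vertex -1.942 0.807 -0.42
vertex -1.562 0.46 0.192
vertex -2.257 0.161 -0.068
endloop
endfacet
facet normal -0.898 0.235 -0.372
outer loop
vertex -1.942 0.807 -0.42
vertex -2.257 0.161 -0.068
vertex -2.498 1.58 1.408
endloop
endfacet
facet normal 0.493 -0.589 -0.641
outer loop
vertex -2.257 0.161 -0.068
vertex -1.562 0.46 0.192
vertex -1.876 -0.186 0.544
endloop
endfacet
facet normal -0.853 -0.439 0.282
outer loop
vertex -2.257 0.161 -0.068
vertex -1.876 -0.186 0.544
vertex -2.498 1.58 1.408
endloop
endfacet
facet normal 0.493 -0.589 -0.641
outer loop
vertex -1.876 -0.186 0.544
vertex -1.562 0.46 0.192
vertex -1.181 0.113 0.804
endloop
endfacet
facet normal -0.124 -0.471 0.873
outer loop
vertex -1.876 -0.186 0.544
vertex -1.181 0.113 0.804
vertex -2.498 1.58 1.408
endloop
endfacet
facet normal 0.493 -0.589 -0.641
outer loop
vertex -1.181 0.113 0.804
vertex -1.562 0.46 0.192
vertex -0.867 0.759 0.452
endloop
endfacet
facet normal 0.560 0.169 0.811
outer loop
vertex -1.181 0.113 0.804
vertex -0.867 0.759 0.452
vertex -2.498 1.58 1.408
endloop
endfacet

endsolid


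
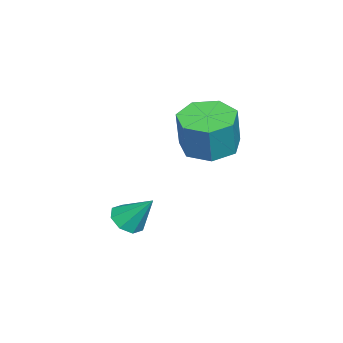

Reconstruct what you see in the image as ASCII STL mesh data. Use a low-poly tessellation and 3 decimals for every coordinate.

solid 
facet normal -0.263 -0.002 -0.965
outer loop
vertex -2.244 2.924 0.325
vertex -2.958 3.419 0.519
vertex -2.14 3.689 0.295
endloop
endfacet
facet normal 0.955 -0.140 -0.261
outer loop
vertex -2.244 2.924 0.325
vertex -2.14 3.689 0.295
vertex -1.888 2.926 1.627
endloop
endfacet
facet normal 0.955 -0.140 -0.261
outer loop
vertex -1.888 2.926 1.627
vertex -2.14 3.689 0.295
vertex -1.784 3.691 1.597
endloop
endfacet
facet normal 0.263 0.002 0.965
outer loop
vertex -1.888 2.926 1.627
vertex -1.784 3.691 1.597
vertex -2.602 3.421 1.821
endloop
endfacet
facet normal -0.264 -0.002 -0.965
outer loop
vertex -2.14 3.689 0.295
vertex -2.958 3.419 0.519
vertex -2.652 4.25 0.434
endloop
endfacet
facet normal 0.701 0.687 -0.193
outer loop
vertex -2.14 3.689 0.295
vertex -2.652 4.25 0.434
vertex -1.784 3.691 1.597
endloop
endfacet
facet normal 0.701 0.687 -0.193
outer loop
vertex -1.784 3.691 1.597
vertex -2.652 4.25 0.434
vertex -2.296 4.252 1.736
endloop
endfacet
facet normal 0.264 0.002 0.965
outer loop
vertex -1.784 3.691 1.597
vertex -2.296 4.252 1.736
vertex -2.602 3.421 1.821
endloop
endfacet
facet normal -0.264 -0.002 -0.965
outer loop
vertex -2.652 4.25 0.434
vertex -2.958 3.419 0.519
vertex -3.394 4.186 0.637
endloop
endfacet
facet normal -0.080 0.997 0.020
outer loop
vertex -2.652 4.25 0.434
vertex -3.394 4.186 0.637
vertex -2.296 4.252 1.736
endloop
endfacet
facet normal -0.080 0.997 0.020
outer loop
vertex -2.296 4.252 1.736
vertex -3.394 4.186 0.637
vertex -3.038 4.188 1.939
endloop
endfacet
facet normal 0.264 0.002 0.965
outer loop
vertex -2.296 4.252 1.736
vertex -3.038 4.188 1.939
vertex -2.602 3.421 1.821
endloop
endfacet
facet normal -0.263 -0.001 -0.965
outer loop
vertex -3.394 4.186 0.637
vertex -2.958 3.419 0.519
vertex -3.808 3.544 0.751
endloop
endfacet
facet normal -0.802 0.556 0.218
outer loop
vertex -3.394 4.186 0.637
vertex -3.808 3.544 0.751
vertex -3.038 4.188 1.939
endloop
endfacet
facet normal -0.802 0.556 0.218
outer loop
vertex -3.038 4.188 1.939
vertex -3.808 3.544 0.751
vertex -3.452 3.546 2.053
endloop
endfacet
facet normal 0.263 0.001 0.965
outer loop
vertex -3.038 4.188 1.939
vertex -3.452 3.546 2.053
vertex -2.602 3.421 1.821
endloop
endfacet
facet normal -0.263 -0.001 -0.965
outer loop
vertex -3.808 3.544 0.751
vertex -2.958 3.419 0.519
vertex -3.582 2.808 0.69
endloop
endfacet
facet normal -0.919 -0.303 0.252
outer loop
vertex -3.808 3.544 0.751
vertex -3.582 2.808 0.69
vertex -3.452 3.546 2.053
endloop
endfacet
facet normal -0.919 -0.303 0.252
outer loop
vertex -3.452 3.546 2.053
vertex -3.582 2.808 0.69
vertex -3.226 2.81 1.993
endloop
endfacet
facet normal 0.264 0.002 0.965
outer loop
vertex -3.452 3.546 2.053
vertex -3.226 2.81 1.993
vertex -2.602 3.421 1.821
endloop
endfacet
facet normal -0.263 -0.002 -0.965
outer loop
vertex -3.582 2.808 0.69
vertex -2.958 3.419 0.519
vertex -2.886 2.532 0.501
endloop
endfacet
facet normal -0.344 -0.934 0.096
outer loop
vertex -3.582 2.808 0.69
vertex -2.886 2.532 0.501
vertex -3.226 2.81 1.993
endloop
endfacet
facet normal -0.344 -0.934 0.096
outer loop
vertex -3.226 2.81 1.993
vertex -2.886 2.532 0.501
vertex -2.53 2.534 1.803
endloop
endfacet
facet normal 0.264 0.002 0.965
outer loop
vertex -3.226 2.81 1.993
vertex -2.53 2.534 1.803
vertex -2.602 3.421 1.821
endloop
endfacet
facet normal -0.263 -0.002 -0.965
outer loop
vertex -2.886 2.532 0.501
vertex -2.958 3.419 0.519
vertex -2.244 2.924 0.325
endloop
endfacet
facet normal 0.490 -0.862 -0.133
outer loop
vertex -2.886 2.532 0.501
vertex -2.244 2.924 0.325
vertex -2.53 2.534 1.803
endloop
endfacet
facet normal 0.490 -0.862 -0.133
outer loop
vertex -2.53 2.534 1.803
vertex -2.244 2.924 0.325
vertex -1.888 2.926 1.627
endloop
endfacet
facet normal 0.263 0.002 0.965
outer loop
vertex -2.53 2.534 1.803
vertex -1.888 2.926 1.627
vertex -2.602 3.421 1.821
endloop
endfacet
facet normal -0.115 -0.635 -0.764
outer loop
vertex -1.499 1.565 -2.625
vertex -1.925 1.274 -2.319
vertex -1.918 1.735 -2.703
endloop
endfacet
facet normal 0.405 0.874 -0.268
outer loop
vertex -1.499 1.565 -2.625
vertex -1.918 1.735 -2.703
vertex -1.775 2.086 -1.341
endloop
endfacet
facet normal -0.117 -0.635 -0.764
outer loop
vertex -1.918 1.735 -2.703
vertex -1.925 1.274 -2.319
vertex -2.341 1.635 -2.555
endloop
endfacet
facet normal -0.294 0.933 -0.210
outer loop
vertex -1.918 1.735 -2.703
vertex -2.341 1.635 -2.555
vertex -1.775 2.086 -1.341
endloop
endfacet
facet normal -0.116 -0.634 -0.765
outer loop
vertex -2.341 1.635 -2.555
vertex -1.925 1.274 -2.319
vertex -2.52 1.324 -2.27
endloop
endfacet
facet normal -0.792 0.592 0.149
outer loop
vertex -2.341 1.635 -2.555
vertex -2.52 1.324 -2.27
vertex -1.775 2.086 -1.341
endloop
endfacet
facet normal -0.116 -0.634 -0.765
outer loop
vertex -2.52 1.324 -2.27
vertex -1.925 1.274 -2.319
vertex -2.351 0.983 -2.013
endloop
endfacet
facet normal -0.800 0.054 0.597
outer loop
vertex -2.52 1.324 -2.27
vertex -2.351 0.983 -2.013
vertex -1.775 2.086 -1.341
endloop
endfacet
facet normal -0.115 -0.635 -0.764
outer loop
vertex -2.351 0.983 -2.013
vertex -1.925 1.274 -2.319
vertex -1.931 0.813 -1.935
endloop
endfacet
facet normal -0.312 -0.370 0.875
outer loop
vertex -2.351 0.983 -2.013
vertex -1.931 0.813 -1.935
vertex -1.775 2.086 -1.341
endloop
endfacet
facet normal -0.117 -0.635 -0.764
outer loop
vertex -1.931 0.813 -1.935
vertex -1.925 1.274 -2.319
vertex -1.508 0.913 -2.083
endloop
endfacet
facet normal 0.387 -0.428 0.817
outer loop
vertex -1.931 0.813 -1.935
vertex -1.508 0.913 -2.083
vertex -1.775 2.086 -1.341
endloop
endfacet
facet normal -0.117 -0.635 -0.764
outer loop
vertex -1.508 0.913 -2.083
vertex -1.925 1.274 -2.319
vertex -1.329 1.224 -2.369
endloop
endfacet
facet normal 0.885 -0.088 0.458
outer loop
vertex -1.508 0.913 -2.083
vertex -1.329 1.224 -2.369
vertex -1.775 2.086 -1.341
endloop
endfacet
facet normal -0.117 -0.633 -0.765
outer loop
vertex -1.329 1.224 -2.369
vertex -1.925 1.274 -2.319
vertex -1.499 1.565 -2.625
endloop
endfacet
facet normal 0.892 0.451 0.009
outer loop
vertex -1.329 1.224 -2.369
vertex -1.499 1.565 -2.625
vertex -1.775 2.086 -1.341
endloop
endfacet

endsolid


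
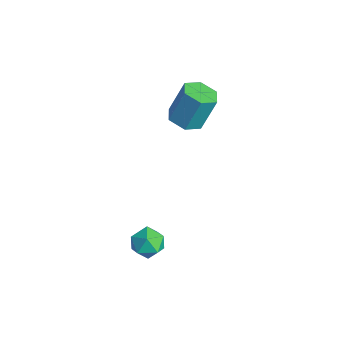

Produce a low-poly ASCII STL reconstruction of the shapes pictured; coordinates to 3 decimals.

solid 
facet normal -0.336 0.757 0.561
outer loop
vertex 3.342 -2.714 -3.357
vertex 3.378 -3.235 -2.632
vertex 4.088 -2.746 -2.866
endloop
endfacet
facet normal 0.041 0.999 0.004
outer loop
vertex 3.342 -2.714 -3.357
vertex 4.088 -2.746 -2.866
vertex 4.141 -2.745 -3.758
endloop
endfacet
facet normal -0.268 0.760 -0.592
outer loop
vertex 3.342 -2.714 -3.357
vertex 4.141 -2.745 -3.758
vertex 3.462 -3.232 -4.076
endloop
endfacet
facet normal -0.837 0.369 -0.405
outer loop
vertex 3.342 -2.714 -3.357
vertex 3.462 -3.232 -4.076
vertex 2.991 -3.536 -3.38
endloop
endfacet
facet normal -0.878 0.366 0.307
outer loop
vertex 3.342 -2.714 -3.357
vertex 2.991 -3.536 -3.38
vertex 3.378 -3.235 -2.632
endloop
endfacet
facet normal 0.695 0.718 0.042
outer loop
vertex 4.141 -2.745 -3.758
vertex 4.088 -2.746 -2.866
vertex 4.669 -3.284 -3.28
endloop
endfacet
facet normal 0.085 0.326 0.941
outer loop
vertex 4.088 -2.746 -2.866
vertex 3.378 -3.235 -2.632
vertex 4.198 -3.588 -2.584
endloop
endfacet
facet normal -0.791 -0.304 0.531
outer loop
vertex 3.378 -3.235 -2.632
vertex 2.991 -3.536 -3.38
vertex 3.519 -4.075 -2.902
endloop
endfacet
facet normal -0.723 -0.303 -0.621
outer loop
vertex 2.991 -3.536 -3.38
vertex 3.462 -3.232 -4.076
vertex 3.572 -4.074 -3.794
endloop
endfacet
facet normal 0.196 0.330 -0.923
outer loop
vertex 3.462 -3.232 -4.076
vertex 4.141 -2.745 -3.758
vertex 4.282 -3.585 -4.028
endloop
endfacet
facet normal 0.837 -0.369 0.405
outer loop
vertex 4.318 -4.106 -3.303
vertex 4.669 -3.284 -3.28
vertex 4.198 -3.588 -2.584
endloop
endfacet
facet normal 0.268 -0.760 0.592
outer loop
vertex 4.318 -4.106 -3.303
vertex 4.198 -3.588 -2.584
vertex 3.519 -4.075 -2.902
endloop
endfacet
facet normal -0.041 -0.999 -0.004
outer loop
vertex 4.318 -4.106 -3.303
vertex 3.519 -4.075 -2.902
vertex 3.572 -4.074 -3.794
endloop
endfacet
facet normal 0.336 -0.757 -0.561
outer loop
vertex 4.318 -4.106 -3.303
vertex 3.572 -4.074 -3.794
vertex 4.282 -3.585 -4.028
endloop
endfacet
facet normal 0.878 -0.366 -0.307
outer loop
vertex 4.318 -4.106 -3.303
vertex 4.282 -3.585 -4.028
vertex 4.669 -3.284 -3.28
endloop
endfacet
facet normal 0.723 0.303 0.621
outer loop
vertex 4.198 -3.588 -2.584
vertex 4.669 -3.284 -3.28
vertex 4.088 -2.746 -2.866
endloop
endfacet
facet normal -0.196 -0.330 0.923
outer loop
vertex 3.519 -4.075 -2.902
vertex 4.198 -3.588 -2.584
vertex 3.378 -3.235 -2.632
endloop
endfacet
facet normal -0.695 -0.718 -0.042
outer loop
vertex 3.572 -4.074 -3.794
vertex 3.519 -4.075 -2.902
vertex 2.991 -3.536 -3.38
endloop
endfacet
facet normal -0.085 -0.326 -0.941
outer loop
vertex 4.282 -3.585 -4.028
vertex 3.572 -4.074 -3.794
vertex 3.462 -3.232 -4.076
endloop
endfacet
facet normal 0.791 0.304 -0.531
outer loop
vertex 4.669 -3.284 -3.28
vertex 4.282 -3.585 -4.028
vertex 4.141 -2.745 -3.758
endloop
endfacet
facet normal -0.051 -0.387 -0.921
outer loop
vertex -1.371 1.568 -1.801
vertex -2.14 1.086 -1.556
vertex -2.222 1.951 -1.915
endloop
endfacet
facet normal 0.422 0.828 -0.370
outer loop
vertex -1.371 1.568 -1.801
vertex -2.222 1.951 -1.915
vertex -1.271 2.336 0.032
endloop
endfacet
facet normal 0.422 0.827 -0.370
outer loop
vertex -1.271 2.336 0.032
vertex -2.222 1.951 -1.915
vertex -2.121 2.719 -0.082
endloop
endfacet
facet normal 0.050 0.386 0.921
outer loop
vertex -1.271 2.336 0.032
vertex -2.121 2.719 -0.082
vertex -2.04 1.854 0.276
endloop
endfacet
facet normal -0.051 -0.387 -0.921
outer loop
vertex -2.222 1.951 -1.915
vertex -2.14 1.086 -1.556
vertex -2.991 1.469 -1.67
endloop
endfacet
facet normal -0.573 0.767 -0.290
outer loop
vertex -2.222 1.951 -1.915
vertex -2.991 1.469 -1.67
vertex -2.121 2.719 -0.082
endloop
endfacet
facet normal -0.573 0.767 -0.290
outer loop
vertex -2.121 2.719 -0.082
vertex -2.991 1.469 -1.67
vertex -2.89 2.237 0.163
endloop
endfacet
facet normal 0.051 0.386 0.921
outer loop
vertex -2.121 2.719 -0.082
vertex -2.89 2.237 0.163
vertex -2.04 1.854 0.276
endloop
endfacet
facet normal -0.050 -0.386 -0.921
outer loop
vertex -2.991 1.469 -1.67
vertex -2.14 1.086 -1.556
vertex -2.909 0.604 -1.312
endloop
endfacet
facet normal -0.995 -0.061 0.080
outer loop
vertex -2.991 1.469 -1.67
vertex -2.909 0.604 -1.312
vertex -2.89 2.237 0.163
endloop
endfacet
facet normal -0.995 -0.060 0.080
outer loop
vertex -2.89 2.237 0.163
vertex -2.909 0.604 -1.312
vertex -2.809 1.372 0.521
endloop
endfacet
facet normal 0.051 0.386 0.921
outer loop
vertex -2.89 2.237 0.163
vertex -2.809 1.372 0.521
vertex -2.04 1.854 0.276
endloop
endfacet
facet normal -0.050 -0.386 -0.921
outer loop
vertex -2.909 0.604 -1.312
vertex -2.14 1.086 -1.556
vertex -2.059 0.221 -1.198
endloop
endfacet
facet normal -0.422 -0.828 0.370
outer loop
vertex -2.909 0.604 -1.312
vertex -2.059 0.221 -1.198
vertex -2.809 1.372 0.521
endloop
endfacet
facet normal -0.422 -0.828 0.370
outer loop
vertex -2.809 1.372 0.521
vertex -2.059 0.221 -1.198
vertex -1.958 0.989 0.635
endloop
endfacet
facet normal 0.051 0.387 0.921
outer loop
vertex -2.809 1.372 0.521
vertex -1.958 0.989 0.635
vertex -2.04 1.854 0.276
endloop
endfacet
facet normal -0.051 -0.386 -0.921
outer loop
vertex -2.059 0.221 -1.198
vertex -2.14 1.086 -1.556
vertex -1.29 0.703 -1.443
endloop
endfacet
facet normal 0.573 -0.767 0.290
outer loop
vertex -2.059 0.221 -1.198
vertex -1.29 0.703 -1.443
vertex -1.958 0.989 0.635
endloop
endfacet
facet normal 0.573 -0.767 0.290
outer loop
vertex -1.958 0.989 0.635
vertex -1.29 0.703 -1.443
vertex -1.189 1.471 0.39
endloop
endfacet
facet normal 0.051 0.387 0.921
outer loop
vertex -1.958 0.989 0.635
vertex -1.189 1.471 0.39
vertex -2.04 1.854 0.276
endloop
endfacet
facet normal -0.051 -0.386 -0.921
outer loop
vertex -1.29 0.703 -1.443
vertex -2.14 1.086 -1.556
vertex -1.371 1.568 -1.801
endloop
endfacet
facet normal 0.995 0.060 -0.080
outer loop
vertex -1.29 0.703 -1.443
vertex -1.371 1.568 -1.801
vertex -1.189 1.471 0.39
endloop
endfacet
facet normal 0.995 0.061 -0.080
outer loop
vertex -1.189 1.471 0.39
vertex -1.371 1.568 -1.801
vertex -1.271 2.336 0.032
endloop
endfacet
facet normal 0.050 0.386 0.921
outer loop
vertex -1.189 1.471 0.39
vertex -1.271 2.336 0.032
vertex -2.04 1.854 0.276
endloop
endfacet

endsolid


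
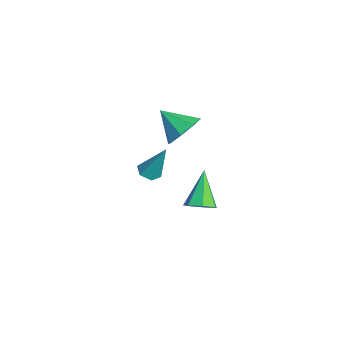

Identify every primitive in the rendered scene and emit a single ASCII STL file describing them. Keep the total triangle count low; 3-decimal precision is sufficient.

solid 
facet normal 0.545 0.600 -0.586
outer loop
vertex -0.133 -2.584 1.857
vertex -0.925 -2.285 1.426
vertex -0.424 -2.002 2.182
endloop
endfacet
facet normal 0.347 -0.319 0.882
outer loop
vertex -0.133 -2.584 1.857
vertex -0.424 -2.002 2.182
vertex -1.715 -3.155 2.274
endloop
endfacet
facet normal 0.545 0.599 -0.586
outer loop
vertex -0.424 -2.002 2.182
vertex -0.925 -2.285 1.426
vertex -1.008 -1.586 2.064
endloop
endfacet
facet normal -0.079 0.167 0.983
outer loop
vertex -0.424 -2.002 2.182
vertex -1.008 -1.586 2.064
vertex -1.715 -3.155 2.274
endloop
endfacet
facet normal 0.545 0.600 -0.586
outer loop
vertex -1.008 -1.586 2.064
vertex -0.925 -2.285 1.426
vertex -1.544 -1.58 1.572
endloop
endfacet
facet normal -0.625 0.373 0.685
outer loop
vertex -1.008 -1.586 2.064
vertex -1.544 -1.58 1.572
vertex -1.715 -3.155 2.274
endloop
endfacet
facet normal 0.546 0.600 -0.585
outer loop
vertex -1.544 -1.58 1.572
vertex -0.925 -2.285 1.426
vertex -1.717 -1.986 0.994
endloop
endfacet
facet normal -0.970 0.179 0.165
outer loop
vertex -1.544 -1.58 1.572
vertex -1.717 -1.986 0.994
vertex -1.715 -3.155 2.274
endloop
endfacet
facet normal 0.546 0.600 -0.585
outer loop
vertex -1.717 -1.986 0.994
vertex -0.925 -2.285 1.426
vertex -1.426 -2.568 0.669
endloop
endfacet
facet normal -0.913 -0.303 -0.275
outer loop
vertex -1.717 -1.986 0.994
vertex -1.426 -2.568 0.669
vertex -1.715 -3.155 2.274
endloop
endfacet
facet normal 0.545 0.600 -0.585
outer loop
vertex -1.426 -2.568 0.669
vertex -0.925 -2.285 1.426
vertex -0.841 -2.984 0.787
endloop
endfacet
facet normal -0.485 -0.789 -0.376
outer loop
vertex -1.426 -2.568 0.669
vertex -0.841 -2.984 0.787
vertex -1.715 -3.155 2.274
endloop
endfacet
facet normal 0.545 0.600 -0.585
outer loop
vertex -0.841 -2.984 0.787
vertex -0.925 -2.285 1.426
vertex -0.306 -2.99 1.279
endloop
endfacet
facet normal 0.061 -0.995 -0.079
outer loop
vertex -0.841 -2.984 0.787
vertex -0.306 -2.99 1.279
vertex -1.715 -3.155 2.274
endloop
endfacet
facet normal 0.545 0.601 -0.585
outer loop
vertex -0.306 -2.99 1.279
vertex -0.925 -2.285 1.426
vertex -0.133 -2.584 1.857
endloop
endfacet
facet normal 0.405 -0.801 0.441
outer loop
vertex -0.306 -2.99 1.279
vertex -0.133 -2.584 1.857
vertex -1.715 -3.155 2.274
endloop
endfacet
facet normal -0.198 -0.367 -0.909
outer loop
vertex -3.029 -3.306 -3.448
vertex -3.605 -3.313 -3.32
vertex -3.362 -2.834 -3.566
endloop
endfacet
facet normal 0.825 0.554 -0.113
outer loop
vertex -3.029 -3.306 -3.448
vertex -3.362 -2.834 -3.566
vertex -3.235 -2.627 -1.62
endloop
endfacet
facet normal -0.198 -0.367 -0.909
outer loop
vertex -3.362 -2.834 -3.566
vertex -3.605 -3.313 -3.32
vertex -3.938 -2.841 -3.438
endloop
endfacet
facet normal -0.035 0.994 -0.103
outer loop
vertex -3.362 -2.834 -3.566
vertex -3.938 -2.841 -3.438
vertex -3.235 -2.627 -1.62
endloop
endfacet
facet normal -0.198 -0.367 -0.909
outer loop
vertex -3.938 -2.841 -3.438
vertex -3.605 -3.313 -3.32
vertex -4.181 -3.319 -3.192
endloop
endfacet
facet normal -0.806 0.537 0.248
outer loop
vertex -3.938 -2.841 -3.438
vertex -4.181 -3.319 -3.192
vertex -3.235 -2.627 -1.62
endloop
endfacet
facet normal -0.198 -0.366 -0.909
outer loop
vertex -4.181 -3.319 -3.192
vertex -3.605 -3.313 -3.32
vertex -3.847 -3.791 -3.075
endloop
endfacet
facet normal -0.720 -0.362 0.592
outer loop
vertex -4.181 -3.319 -3.192
vertex -3.847 -3.791 -3.075
vertex -3.235 -2.627 -1.62
endloop
endfacet
facet normal -0.197 -0.367 -0.909
outer loop
vertex -3.847 -3.791 -3.075
vertex -3.605 -3.313 -3.32
vertex -3.271 -3.785 -3.202
endloop
endfacet
facet normal 0.137 -0.801 0.583
outer loop
vertex -3.847 -3.791 -3.075
vertex -3.271 -3.785 -3.202
vertex -3.235 -2.627 -1.62
endloop
endfacet
facet normal -0.198 -0.367 -0.909
outer loop
vertex -3.271 -3.785 -3.202
vertex -3.605 -3.313 -3.32
vertex -3.029 -3.306 -3.448
endloop
endfacet
facet normal 0.911 -0.342 0.230
outer loop
vertex -3.271 -3.785 -3.202
vertex -3.029 -3.306 -3.448
vertex -3.235 -2.627 -1.62
endloop
endfacet
facet normal 0.665 -0.223 -0.713
outer loop
vertex 2.686 -1.743 -0.498
vertex 2.276 -2.266 -0.717
vertex 2.278 -1.597 -0.924
endloop
endfacet
facet normal 0.084 0.965 0.250
outer loop
vertex 2.686 -1.743 -0.498
vertex 2.278 -1.597 -0.924
vertex 1.104 -1.874 0.537
endloop
endfacet
facet normal 0.664 -0.223 -0.713
outer loop
vertex 2.278 -1.597 -0.924
vertex 2.276 -2.266 -0.717
vertex 1.868 -1.955 -1.194
endloop
endfacet
facet normal -0.526 0.806 -0.270
outer loop
vertex 2.278 -1.597 -0.924
vertex 1.868 -1.955 -1.194
vertex 1.104 -1.874 0.537
endloop
endfacet
facet normal 0.665 -0.222 -0.713
outer loop
vertex 1.868 -1.955 -1.194
vertex 2.276 -2.266 -0.717
vertex 1.766 -2.547 -1.105
endloop
endfacet
facet normal -0.909 0.096 -0.406
outer loop
vertex 1.868 -1.955 -1.194
vertex 1.766 -2.547 -1.105
vertex 1.104 -1.874 0.537
endloop
endfacet
facet normal 0.665 -0.223 -0.713
outer loop
vertex 1.766 -2.547 -1.105
vertex 2.276 -2.266 -0.717
vertex 2.047 -2.927 -0.724
endloop
endfacet
facet normal -0.776 -0.629 -0.055
outer loop
vertex 1.766 -2.547 -1.105
vertex 2.047 -2.927 -0.724
vertex 1.104 -1.874 0.537
endloop
endfacet
facet normal 0.665 -0.223 -0.713
outer loop
vertex 2.047 -2.927 -0.724
vertex 2.276 -2.266 -0.717
vertex 2.5 -2.809 -0.338
endloop
endfacet
facet normal -0.227 -0.824 0.519
outer loop
vertex 2.047 -2.927 -0.724
vertex 2.5 -2.809 -0.338
vertex 1.104 -1.874 0.537
endloop
endfacet
facet normal 0.666 -0.222 -0.712
outer loop
vertex 2.5 -2.809 -0.338
vertex 2.276 -2.266 -0.717
vertex 2.784 -2.282 -0.237
endloop
endfacet
facet normal 0.323 -0.343 0.882
outer loop
vertex 2.5 -2.809 -0.338
vertex 2.784 -2.282 -0.237
vertex 1.104 -1.874 0.537
endloop
endfacet
facet normal 0.666 -0.224 -0.712
outer loop
vertex 2.784 -2.282 -0.237
vertex 2.276 -2.266 -0.717
vertex 2.686 -1.743 -0.498
endloop
endfacet
facet normal 0.461 0.453 0.763
outer loop
vertex 2.784 -2.282 -0.237
vertex 2.686 -1.743 -0.498
vertex 1.104 -1.874 0.537
endloop
endfacet

endsolid


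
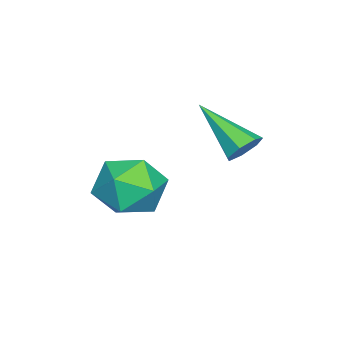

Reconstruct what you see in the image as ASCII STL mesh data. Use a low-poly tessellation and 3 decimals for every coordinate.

solid 
facet normal 0.351 0.749 -0.562
outer loop
vertex 1.938 2.517 2.399
vertex 1.386 2.518 2.055
vertex 1.53 2.854 2.593
endloop
endfacet
facet normal 0.476 0.072 0.876
outer loop
vertex 1.938 2.517 2.399
vertex 1.53 2.854 2.593
vertex 0.654 0.962 3.225
endloop
endfacet
facet normal 0.353 0.748 -0.562
outer loop
vertex 1.53 2.854 2.593
vertex 1.386 2.518 2.055
vertex 1.014 2.939 2.382
endloop
endfacet
facet normal -0.284 0.419 0.862
outer loop
vertex 1.53 2.854 2.593
vertex 1.014 2.939 2.382
vertex 0.654 0.962 3.225
endloop
endfacet
facet normal 0.353 0.748 -0.562
outer loop
vertex 1.014 2.939 2.382
vertex 1.386 2.518 2.055
vertex 0.778 2.707 1.925
endloop
endfacet
facet normal -0.901 0.298 0.314
outer loop
vertex 1.014 2.939 2.382
vertex 0.778 2.707 1.925
vertex 0.654 0.962 3.225
endloop
endfacet
facet normal 0.353 0.748 -0.562
outer loop
vertex 0.778 2.707 1.925
vertex 1.386 2.518 2.055
vertex 1.0 2.333 1.566
endloop
endfacet
facet normal -0.913 -0.200 -0.356
outer loop
vertex 0.778 2.707 1.925
vertex 1.0 2.333 1.566
vertex 0.654 0.962 3.225
endloop
endfacet
facet normal 0.354 0.748 -0.562
outer loop
vertex 1.0 2.333 1.566
vertex 1.386 2.518 2.055
vertex 1.513 2.098 1.576
endloop
endfacet
facet normal -0.308 -0.701 -0.643
outer loop
vertex 1.0 2.333 1.566
vertex 1.513 2.098 1.576
vertex 0.654 0.962 3.225
endloop
endfacet
facet normal 0.351 0.748 -0.563
outer loop
vertex 1.513 2.098 1.576
vertex 1.386 2.518 2.055
vertex 1.931 2.18 1.946
endloop
endfacet
facet normal 0.456 -0.826 -0.332
outer loop
vertex 1.513 2.098 1.576
vertex 1.931 2.18 1.946
vertex 0.654 0.962 3.225
endloop
endfacet
facet normal 0.352 0.748 -0.562
outer loop
vertex 1.931 2.18 1.946
vertex 1.386 2.518 2.055
vertex 1.938 2.517 2.399
endloop
endfacet
facet normal 0.805 -0.481 0.346
outer loop
vertex 1.931 2.18 1.946
vertex 1.938 2.517 2.399
vertex 0.654 0.962 3.225
endloop
endfacet
facet normal 0.076 0.988 -0.134
outer loop
vertex 1.745 -0.028 -0.763
vertex 0.977 0.155 0.153
vertex 2.166 0.092 0.365
endloop
endfacet
facet normal 0.679 0.659 -0.324
outer loop
vertex 1.745 -0.028 -0.763
vertex 2.166 0.092 0.365
vertex 2.632 -0.749 -0.369
endloop
endfacet
facet normal 0.521 0.185 -0.834
outer loop
vertex 1.745 -0.028 -0.763
vertex 2.632 -0.749 -0.369
vertex 1.731 -1.206 -1.033
endloop
endfacet
facet normal -0.180 0.222 -0.958
outer loop
vertex 1.745 -0.028 -0.763
vertex 1.731 -1.206 -1.033
vertex 0.708 -0.647 -0.711
endloop
endfacet
facet normal -0.455 0.719 -0.525
outer loop
vertex 1.745 -0.028 -0.763
vertex 0.708 -0.647 -0.711
vertex 0.977 0.155 0.153
endloop
endfacet
facet normal 0.923 0.299 0.243
outer loop
vertex 2.632 -0.749 -0.369
vertex 2.166 0.092 0.365
vertex 2.412 -1.013 0.791
endloop
endfacet
facet normal -0.054 0.832 0.551
outer loop
vertex 2.166 0.092 0.365
vertex 0.977 0.155 0.153
vertex 1.389 -0.454 1.113
endloop
endfacet
facet normal -0.914 0.396 -0.083
outer loop
vertex 0.977 0.155 0.153
vertex 0.708 -0.647 -0.711
vertex 0.488 -0.911 0.449
endloop
endfacet
facet normal -0.469 -0.407 -0.784
outer loop
vertex 0.708 -0.647 -0.711
vertex 1.731 -1.206 -1.033
vertex 0.954 -1.752 -0.285
endloop
endfacet
facet normal 0.666 -0.467 -0.582
outer loop
vertex 1.731 -1.206 -1.033
vertex 2.632 -0.749 -0.369
vertex 2.143 -1.815 -0.073
endloop
endfacet
facet normal 0.180 -0.222 0.958
outer loop
vertex 1.375 -1.632 0.843
vertex 2.412 -1.013 0.791
vertex 1.389 -0.454 1.113
endloop
endfacet
facet normal -0.521 -0.185 0.834
outer loop
vertex 1.375 -1.632 0.843
vertex 1.389 -0.454 1.113
vertex 0.488 -0.911 0.449
endloop
endfacet
facet normal -0.679 -0.659 0.324
outer loop
vertex 1.375 -1.632 0.843
vertex 0.488 -0.911 0.449
vertex 0.954 -1.752 -0.285
endloop
endfacet
facet normal -0.076 -0.988 0.134
outer loop
vertex 1.375 -1.632 0.843
vertex 0.954 -1.752 -0.285
vertex 2.143 -1.815 -0.073
endloop
endfacet
facet normal 0.455 -0.719 0.525
outer loop
vertex 1.375 -1.632 0.843
vertex 2.143 -1.815 -0.073
vertex 2.412 -1.013 0.791
endloop
endfacet
facet normal 0.469 0.407 0.784
outer loop
vertex 1.389 -0.454 1.113
vertex 2.412 -1.013 0.791
vertex 2.166 0.092 0.365
endloop
endfacet
facet normal -0.666 0.467 0.582
outer loop
vertex 0.488 -0.911 0.449
vertex 1.389 -0.454 1.113
vertex 0.977 0.155 0.153
endloop
endfacet
facet normal -0.923 -0.299 -0.243
outer loop
vertex 0.954 -1.752 -0.285
vertex 0.488 -0.911 0.449
vertex 0.708 -0.647 -0.711
endloop
endfacet
facet normal 0.054 -0.832 -0.551
outer loop
vertex 2.143 -1.815 -0.073
vertex 0.954 -1.752 -0.285
vertex 1.731 -1.206 -1.033
endloop
endfacet
facet normal 0.914 -0.396 0.083
outer loop
vertex 2.412 -1.013 0.791
vertex 2.143 -1.815 -0.073
vertex 2.632 -0.749 -0.369
endloop
endfacet

endsolid


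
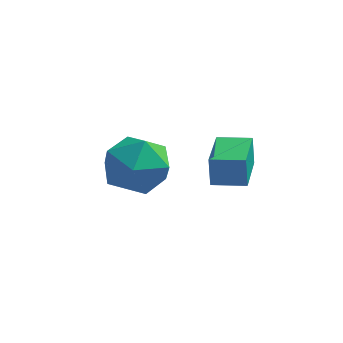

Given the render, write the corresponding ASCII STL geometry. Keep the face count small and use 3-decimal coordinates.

solid 
facet normal -0.992 -0.102 -0.077
outer loop
vertex 1.26 -1.568 2.231
vertex 1.127 -0.101 2.004
vertex 1.34 -1.694 1.363
endloop
endfacet
facet normal 0.088 -0.985 0.151
outer loop
vertex 2.273 -1.599 1.436
vertex 1.26 -1.568 2.231
vertex 1.34 -1.694 1.363
endloop
endfacet
facet normal -0.992 -0.101 -0.078
outer loop
vertex 1.34 -1.694 1.363
vertex 1.127 -0.101 2.004
vertex 1.208 -0.228 1.137
endloop
endfacet
facet normal 0.092 -0.144 -0.985
outer loop
vertex 1.208 -0.228 1.137
vertex 2.273 -1.599 1.436
vertex 1.34 -1.694 1.363
endloop
endfacet
facet normal -0.092 0.144 0.985
outer loop
vertex 1.26 -1.568 2.231
vertex 2.06 -0.006 2.077
vertex 1.127 -0.101 2.004
endloop
endfacet
facet normal 0.090 -0.984 0.153
outer loop
vertex 2.192 -1.472 2.303
vertex 1.26 -1.568 2.231
vertex 2.273 -1.599 1.436
endloop
endfacet
facet normal -0.091 0.144 0.985
outer loop
vertex 2.192 -1.472 2.303
vertex 2.06 -0.006 2.077
vertex 1.26 -1.568 2.231
endloop
endfacet
facet normal -0.088 0.984 -0.152
outer loop
vertex 1.127 -0.101 2.004
vertex 2.06 -0.006 2.077
vertex 1.208 -0.228 1.137
endloop
endfacet
facet normal 0.091 -0.144 -0.985
outer loop
vertex 2.14 -0.132 1.209
vertex 2.273 -1.599 1.436
vertex 1.208 -0.228 1.137
endloop
endfacet
facet normal -0.090 0.984 -0.151
outer loop
vertex 1.208 -0.228 1.137
vertex 2.06 -0.006 2.077
vertex 2.14 -0.132 1.209
endloop
endfacet
facet normal 0.992 0.102 0.078
outer loop
vertex 2.14 -0.132 1.209
vertex 2.192 -1.472 2.303
vertex 2.273 -1.599 1.436
endloop
endfacet
facet normal 0.992 0.101 0.077
outer loop
vertex 2.06 -0.006 2.077
vertex 2.192 -1.472 2.303
vertex 2.14 -0.132 1.209
endloop
endfacet
facet normal -0.940 -0.340 0.039
outer loop
vertex -2.109 0.637 -0.145
vertex -1.746 -0.371 -0.189
vertex -1.88 0.109 0.76
endloop
endfacet
facet normal -0.878 0.281 0.386
outer loop
vertex -2.109 0.637 -0.145
vertex -1.88 0.109 0.76
vertex -1.597 1.138 0.654
endloop
endfacet
facet normal -0.635 0.768 -0.075
outer loop
vertex -2.109 0.637 -0.145
vertex -1.597 1.138 0.654
vertex -1.289 1.294 -0.362
endloop
endfacet
facet normal -0.547 0.449 -0.707
outer loop
vertex -2.109 0.637 -0.145
vertex -1.289 1.294 -0.362
vertex -1.381 0.361 -0.883
endloop
endfacet
facet normal -0.734 -0.237 -0.636
outer loop
vertex -2.109 0.637 -0.145
vertex -1.381 0.361 -0.883
vertex -1.746 -0.371 -0.189
endloop
endfacet
facet normal -0.389 0.200 0.899
outer loop
vertex -1.597 1.138 0.654
vertex -1.88 0.109 0.76
vertex -0.919 0.439 1.103
endloop
endfacet
facet normal -0.489 -0.804 0.338
outer loop
vertex -1.88 0.109 0.76
vertex -1.746 -0.371 -0.189
vertex -1.011 -0.494 0.582
endloop
endfacet
facet normal -0.157 -0.637 -0.755
outer loop
vertex -1.746 -0.371 -0.189
vertex -1.381 0.361 -0.883
vertex -0.703 -0.338 -0.434
endloop
endfacet
facet normal 0.149 0.471 -0.870
outer loop
vertex -1.381 0.361 -0.883
vertex -1.289 1.294 -0.362
vertex -0.42 0.691 -0.54
endloop
endfacet
facet normal 0.005 0.988 0.153
outer loop
vertex -1.289 1.294 -0.362
vertex -1.597 1.138 0.654
vertex -0.554 1.171 0.409
endloop
endfacet
facet normal 0.547 -0.449 0.707
outer loop
vertex -0.191 0.163 0.365
vertex -0.919 0.439 1.103
vertex -1.011 -0.494 0.582
endloop
endfacet
facet normal 0.635 -0.768 0.075
outer loop
vertex -0.191 0.163 0.365
vertex -1.011 -0.494 0.582
vertex -0.703 -0.338 -0.434
endloop
endfacet
facet normal 0.878 -0.281 -0.386
outer loop
vertex -0.191 0.163 0.365
vertex -0.703 -0.338 -0.434
vertex -0.42 0.691 -0.54
endloop
endfacet
facet normal 0.940 0.340 -0.039
outer loop
vertex -0.191 0.163 0.365
vertex -0.42 0.691 -0.54
vertex -0.554 1.171 0.409
endloop
endfacet
facet normal 0.734 0.237 0.636
outer loop
vertex -0.191 0.163 0.365
vertex -0.554 1.171 0.409
vertex -0.919 0.439 1.103
endloop
endfacet
facet normal -0.149 -0.471 0.870
outer loop
vertex -1.011 -0.494 0.582
vertex -0.919 0.439 1.103
vertex -1.88 0.109 0.76
endloop
endfacet
facet normal -0.005 -0.988 -0.153
outer loop
vertex -0.703 -0.338 -0.434
vertex -1.011 -0.494 0.582
vertex -1.746 -0.371 -0.189
endloop
endfacet
facet normal 0.389 -0.200 -0.899
outer loop
vertex -0.42 0.691 -0.54
vertex -0.703 -0.338 -0.434
vertex -1.381 0.361 -0.883
endloop
endfacet
facet normal 0.489 0.804 -0.338
outer loop
vertex -0.554 1.171 0.409
vertex -0.42 0.691 -0.54
vertex -1.289 1.294 -0.362
endloop
endfacet
facet normal 0.157 0.637 0.755
outer loop
vertex -0.919 0.439 1.103
vertex -0.554 1.171 0.409
vertex -1.597 1.138 0.654
endloop
endfacet

endsolid


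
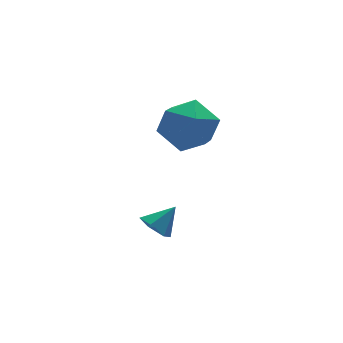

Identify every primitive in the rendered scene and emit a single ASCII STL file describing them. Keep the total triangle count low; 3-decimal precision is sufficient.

solid 
facet normal -0.707 -0.042 -0.706
outer loop
vertex 0.804 -4.091 -1.692
vertex 0.381 -3.744 -1.289
vertex 0.791 -3.412 -1.719
endloop
endfacet
facet normal 0.954 0.006 -0.300
outer loop
vertex 0.804 -4.091 -1.692
vertex 0.791 -3.412 -1.719
vertex 1.179 -3.696 -0.491
endloop
endfacet
facet normal -0.706 -0.043 -0.706
outer loop
vertex 0.791 -3.412 -1.719
vertex 0.381 -3.744 -1.289
vertex 0.367 -3.064 -1.316
endloop
endfacet
facet normal 0.625 0.781 -0.017
outer loop
vertex 0.791 -3.412 -1.719
vertex 0.367 -3.064 -1.316
vertex 1.179 -3.696 -0.491
endloop
endfacet
facet normal -0.706 -0.043 -0.706
outer loop
vertex 0.367 -3.064 -1.316
vertex 0.381 -3.744 -1.289
vertex -0.043 -3.396 -0.886
endloop
endfacet
facet normal -0.002 0.793 0.610
outer loop
vertex 0.367 -3.064 -1.316
vertex -0.043 -3.396 -0.886
vertex 1.179 -3.696 -0.491
endloop
endfacet
facet normal -0.706 -0.042 -0.707
outer loop
vertex -0.043 -3.396 -0.886
vertex 0.381 -3.744 -1.289
vertex -0.029 -4.076 -0.86
endloop
endfacet
facet normal -0.301 0.030 0.953
outer loop
vertex -0.043 -3.396 -0.886
vertex -0.029 -4.076 -0.86
vertex 1.179 -3.696 -0.491
endloop
endfacet
facet normal -0.706 -0.042 -0.707
outer loop
vertex -0.029 -4.076 -0.86
vertex 0.381 -3.744 -1.289
vertex 0.395 -4.423 -1.263
endloop
endfacet
facet normal 0.029 -0.742 0.670
outer loop
vertex -0.029 -4.076 -0.86
vertex 0.395 -4.423 -1.263
vertex 1.179 -3.696 -0.491
endloop
endfacet
facet normal -0.707 -0.042 -0.706
outer loop
vertex 0.395 -4.423 -1.263
vertex 0.381 -3.744 -1.289
vertex 0.804 -4.091 -1.692
endloop
endfacet
facet normal 0.656 -0.753 0.043
outer loop
vertex 0.395 -4.423 -1.263
vertex 0.804 -4.091 -1.692
vertex 1.179 -3.696 -0.491
endloop
endfacet
facet normal -0.153 -0.077 0.985
outer loop
vertex 1.233 -2.762 3.834
vertex 1.89 -3.752 3.859
vertex 2.405 -2.694 4.021
endloop
endfacet
facet normal -0.159 0.606 0.779
outer loop
vertex 1.233 -2.762 3.834
vertex 2.405 -2.694 4.021
vertex 1.872 -1.912 3.303
endloop
endfacet
facet normal -0.671 0.684 0.287
outer loop
vertex 1.233 -2.762 3.834
vertex 1.872 -1.912 3.303
vertex 1.027 -2.486 2.697
endloop
endfacet
facet normal -0.981 0.048 0.189
outer loop
vertex 1.233 -2.762 3.834
vertex 1.027 -2.486 2.697
vertex 1.038 -3.624 3.04
endloop
endfacet
facet normal -0.660 -0.423 0.621
outer loop
vertex 1.233 -2.762 3.834
vertex 1.038 -3.624 3.04
vertex 1.89 -3.752 3.859
endloop
endfacet
facet normal 0.467 0.749 0.470
outer loop
vertex 1.872 -1.912 3.303
vertex 2.405 -2.694 4.021
vertex 2.922 -2.376 3.0
endloop
endfacet
facet normal 0.478 -0.356 0.803
outer loop
vertex 2.405 -2.694 4.021
vertex 1.89 -3.752 3.859
vertex 2.933 -3.514 3.343
endloop
endfacet
facet normal -0.343 -0.915 0.214
outer loop
vertex 1.89 -3.752 3.859
vertex 1.038 -3.624 3.04
vertex 2.088 -4.088 2.737
endloop
endfacet
facet normal -0.861 -0.154 -0.484
outer loop
vertex 1.038 -3.624 3.04
vertex 1.027 -2.486 2.697
vertex 1.555 -3.306 2.019
endloop
endfacet
facet normal -0.360 0.874 -0.325
outer loop
vertex 1.027 -2.486 2.697
vertex 1.872 -1.912 3.303
vertex 2.07 -2.248 2.181
endloop
endfacet
facet normal 0.981 -0.048 -0.189
outer loop
vertex 2.727 -3.238 2.206
vertex 2.922 -2.376 3.0
vertex 2.933 -3.514 3.343
endloop
endfacet
facet normal 0.671 -0.684 -0.287
outer loop
vertex 2.727 -3.238 2.206
vertex 2.933 -3.514 3.343
vertex 2.088 -4.088 2.737
endloop
endfacet
facet normal 0.159 -0.606 -0.779
outer loop
vertex 2.727 -3.238 2.206
vertex 2.088 -4.088 2.737
vertex 1.555 -3.306 2.019
endloop
endfacet
facet normal 0.153 0.077 -0.985
outer loop
vertex 2.727 -3.238 2.206
vertex 1.555 -3.306 2.019
vertex 2.07 -2.248 2.181
endloop
endfacet
facet normal 0.660 0.423 -0.621
outer loop
vertex 2.727 -3.238 2.206
vertex 2.07 -2.248 2.181
vertex 2.922 -2.376 3.0
endloop
endfacet
facet normal 0.861 0.154 0.484
outer loop
vertex 2.933 -3.514 3.343
vertex 2.922 -2.376 3.0
vertex 2.405 -2.694 4.021
endloop
endfacet
facet normal 0.360 -0.874 0.325
outer loop
vertex 2.088 -4.088 2.737
vertex 2.933 -3.514 3.343
vertex 1.89 -3.752 3.859
endloop
endfacet
facet normal -0.467 -0.749 -0.470
outer loop
vertex 1.555 -3.306 2.019
vertex 2.088 -4.088 2.737
vertex 1.038 -3.624 3.04
endloop
endfacet
facet normal -0.478 0.356 -0.803
outer loop
vertex 2.07 -2.248 2.181
vertex 1.555 -3.306 2.019
vertex 1.027 -2.486 2.697
endloop
endfacet
facet normal 0.343 0.915 -0.214
outer loop
vertex 2.922 -2.376 3.0
vertex 2.07 -2.248 2.181
vertex 1.872 -1.912 3.303
endloop
endfacet

endsolid
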